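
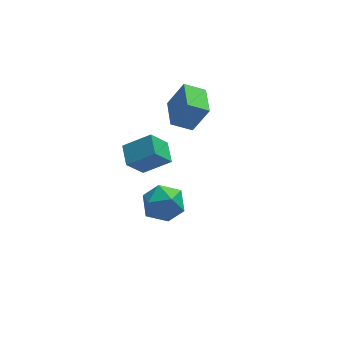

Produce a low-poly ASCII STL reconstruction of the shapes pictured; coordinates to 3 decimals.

solid 
facet normal -0.799 0.330 -0.503
outer loop
vertex -1.007 -3.159 -1.708
vertex -1.622 -4.06 -1.323
vertex -1.597 -3.076 -0.716
endloop
endfacet
facet normal -0.383 0.873 -0.301
outer loop
vertex -1.007 -3.159 -1.708
vertex -1.597 -3.076 -0.716
vertex -0.53 -2.635 -0.794
endloop
endfacet
facet normal 0.266 0.770 -0.580
outer loop
vertex -1.007 -3.159 -1.708
vertex -0.53 -2.635 -0.794
vertex 0.104 -3.347 -1.449
endloop
endfacet
facet normal 0.250 0.163 -0.954
outer loop
vertex -1.007 -3.159 -1.708
vertex 0.104 -3.347 -1.449
vertex -0.571 -4.228 -1.776
endloop
endfacet
facet normal -0.408 -0.109 -0.906
outer loop
vertex -1.007 -3.159 -1.708
vertex -0.571 -4.228 -1.776
vertex -1.622 -4.06 -1.323
endloop
endfacet
facet normal -0.323 0.853 0.410
outer loop
vertex -0.53 -2.635 -0.794
vertex -1.597 -3.076 -0.716
vertex -0.849 -3.212 0.156
endloop
endfacet
facet normal -0.996 -0.026 0.084
outer loop
vertex -1.597 -3.076 -0.716
vertex -1.622 -4.06 -1.323
vertex -1.524 -4.093 -0.171
endloop
endfacet
facet normal -0.363 -0.737 -0.570
outer loop
vertex -1.622 -4.06 -1.323
vertex -0.571 -4.228 -1.776
vertex -0.89 -4.805 -0.826
endloop
endfacet
facet normal 0.701 -0.297 -0.648
outer loop
vertex -0.571 -4.228 -1.776
vertex 0.104 -3.347 -1.449
vertex 0.177 -4.364 -0.904
endloop
endfacet
facet normal 0.727 0.686 -0.042
outer loop
vertex 0.104 -3.347 -1.449
vertex -0.53 -2.635 -0.794
vertex 0.202 -3.38 -0.297
endloop
endfacet
facet normal -0.250 -0.163 0.954
outer loop
vertex -0.413 -4.281 0.088
vertex -0.849 -3.212 0.156
vertex -1.524 -4.093 -0.171
endloop
endfacet
facet normal -0.266 -0.770 0.580
outer loop
vertex -0.413 -4.281 0.088
vertex -1.524 -4.093 -0.171
vertex -0.89 -4.805 -0.826
endloop
endfacet
facet normal 0.383 -0.873 0.301
outer loop
vertex -0.413 -4.281 0.088
vertex -0.89 -4.805 -0.826
vertex 0.177 -4.364 -0.904
endloop
endfacet
facet normal 0.799 -0.330 0.503
outer loop
vertex -0.413 -4.281 0.088
vertex 0.177 -4.364 -0.904
vertex 0.202 -3.38 -0.297
endloop
endfacet
facet normal 0.408 0.109 0.906
outer loop
vertex -0.413 -4.281 0.088
vertex 0.202 -3.38 -0.297
vertex -0.849 -3.212 0.156
endloop
endfacet
facet normal -0.701 0.297 0.648
outer loop
vertex -1.524 -4.093 -0.171
vertex -0.849 -3.212 0.156
vertex -1.597 -3.076 -0.716
endloop
endfacet
facet normal -0.727 -0.686 0.042
outer loop
vertex -0.89 -4.805 -0.826
vertex -1.524 -4.093 -0.171
vertex -1.622 -4.06 -1.323
endloop
endfacet
facet normal 0.323 -0.853 -0.410
outer loop
vertex 0.177 -4.364 -0.904
vertex -0.89 -4.805 -0.826
vertex -0.571 -4.228 -1.776
endloop
endfacet
facet normal 0.996 0.026 -0.084
outer loop
vertex 0.202 -3.38 -0.297
vertex 0.177 -4.364 -0.904
vertex 0.104 -3.347 -1.449
endloop
endfacet
facet normal 0.363 0.737 0.570
outer loop
vertex -0.849 -3.212 0.156
vertex 0.202 -3.38 -0.297
vertex -0.53 -2.635 -0.794
endloop
endfacet
facet normal -0.872 0.074 0.484
outer loop
vertex 1.41 1.652 1.19
vertex 1.543 3.377 1.167
vertex 0.569 1.697 -0.333
endloop
endfacet
facet normal -0.077 -0.997 0.013
outer loop
vertex 1.677 1.603 -0.947
vertex 1.41 1.652 1.19
vertex 0.569 1.697 -0.333
endloop
endfacet
facet normal -0.872 0.073 0.484
outer loop
vertex 0.569 1.697 -0.333
vertex 1.543 3.377 1.167
vertex 0.702 3.421 -0.355
endloop
endfacet
facet normal -0.483 0.026 -0.875
outer loop
vertex 0.702 3.421 -0.355
vertex 1.677 1.603 -0.947
vertex 0.569 1.697 -0.333
endloop
endfacet
facet normal 0.483 -0.026 0.875
outer loop
vertex 1.41 1.652 1.19
vertex 2.651 3.283 0.553
vertex 1.543 3.377 1.167
endloop
endfacet
facet normal -0.076 -0.997 0.013
outer loop
vertex 2.518 1.559 0.575
vertex 1.41 1.652 1.19
vertex 1.677 1.603 -0.947
endloop
endfacet
facet normal 0.483 -0.026 0.875
outer loop
vertex 2.518 1.559 0.575
vertex 2.651 3.283 0.553
vertex 1.41 1.652 1.19
endloop
endfacet
facet normal 0.077 0.997 -0.014
outer loop
vertex 1.543 3.377 1.167
vertex 2.651 3.283 0.553
vertex 0.702 3.421 -0.355
endloop
endfacet
facet normal -0.484 0.026 -0.875
outer loop
vertex 1.81 3.328 -0.97
vertex 1.677 1.603 -0.947
vertex 0.702 3.421 -0.355
endloop
endfacet
facet normal 0.077 0.997 -0.013
outer loop
vertex 0.702 3.421 -0.355
vertex 2.651 3.283 0.553
vertex 1.81 3.328 -0.97
endloop
endfacet
facet normal 0.872 -0.074 -0.484
outer loop
vertex 1.81 3.328 -0.97
vertex 2.518 1.559 0.575
vertex 1.677 1.603 -0.947
endloop
endfacet
facet normal 0.872 -0.073 -0.484
outer loop
vertex 2.651 3.283 0.553
vertex 2.518 1.559 0.575
vertex 1.81 3.328 -0.97
endloop
endfacet
facet normal -0.576 -0.215 0.789
outer loop
vertex -0.365 0.812 -1.735
vertex -0.37 2.038 -1.405
vertex -1.788 1.067 -2.704
endloop
endfacet
facet normal 0.004 -0.966 -0.260
outer loop
vertex -0.89 1.402 -3.935
vertex -0.365 0.812 -1.735
vertex -1.788 1.067 -2.704
endloop
endfacet
facet normal -0.576 -0.215 0.789
outer loop
vertex -1.788 1.067 -2.704
vertex -0.37 2.038 -1.405
vertex -1.793 2.293 -2.374
endloop
endfacet
facet normal -0.818 0.146 -0.557
outer loop
vertex -1.793 2.293 -2.374
vertex -0.89 1.402 -3.935
vertex -1.788 1.067 -2.704
endloop
endfacet
facet normal 0.818 -0.146 0.557
outer loop
vertex -0.365 0.812 -1.735
vertex 0.528 2.373 -2.636
vertex -0.37 2.038 -1.405
endloop
endfacet
facet normal 0.004 -0.966 -0.260
outer loop
vertex 0.533 1.147 -2.966
vertex -0.365 0.812 -1.735
vertex -0.89 1.402 -3.935
endloop
endfacet
facet normal 0.818 -0.146 0.557
outer loop
vertex 0.533 1.147 -2.966
vertex 0.528 2.373 -2.636
vertex -0.365 0.812 -1.735
endloop
endfacet
facet normal -0.004 0.966 0.260
outer loop
vertex -0.37 2.038 -1.405
vertex 0.528 2.373 -2.636
vertex -1.793 2.293 -2.374
endloop
endfacet
facet normal -0.818 0.146 -0.557
outer loop
vertex -0.895 2.628 -3.605
vertex -0.89 1.402 -3.935
vertex -1.793 2.293 -2.374
endloop
endfacet
facet normal -0.004 0.966 0.260
outer loop
vertex -1.793 2.293 -2.374
vertex 0.528 2.373 -2.636
vertex -0.895 2.628 -3.605
endloop
endfacet
facet normal 0.576 0.215 -0.789
outer loop
vertex -0.895 2.628 -3.605
vertex 0.533 1.147 -2.966
vertex -0.89 1.402 -3.935
endloop
endfacet
facet normal 0.576 0.215 -0.789
outer loop
vertex 0.528 2.373 -2.636
vertex 0.533 1.147 -2.966
vertex -0.895 2.628 -3.605
endloop
endfacet

endsolid


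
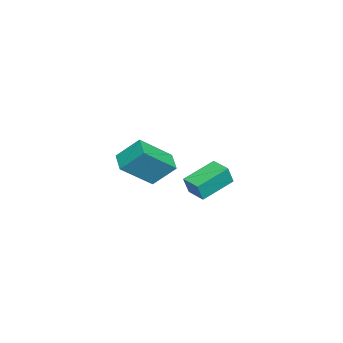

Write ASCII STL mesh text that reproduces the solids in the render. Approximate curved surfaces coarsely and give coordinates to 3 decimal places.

solid 
facet normal -0.629 -0.776 0.054
outer loop
vertex -3.256 -0.987 -0.64
vertex -4.319 -0.088 -0.11
vertex -3.515 -0.832 -1.423
endloop
endfacet
facet normal 0.714 -0.603 -0.356
outer loop
vertex -2.981 -0.172 -1.47
vertex -3.256 -0.987 -0.64
vertex -3.515 -0.832 -1.423
endloop
endfacet
facet normal -0.628 -0.776 0.055
outer loop
vertex -3.515 -0.832 -1.423
vertex -4.319 -0.088 -0.11
vertex -4.579 0.067 -0.894
endloop
endfacet
facet normal -0.309 0.183 -0.933
outer loop
vertex -4.579 0.067 -0.894
vertex -2.981 -0.172 -1.47
vertex -3.515 -0.832 -1.423
endloop
endfacet
facet normal 0.310 -0.184 0.933
outer loop
vertex -3.256 -0.987 -0.64
vertex -3.785 0.572 -0.157
vertex -4.319 -0.088 -0.11
endloop
endfacet
facet normal 0.714 -0.603 -0.356
outer loop
vertex -2.721 -0.327 -0.686
vertex -3.256 -0.987 -0.64
vertex -2.981 -0.172 -1.47
endloop
endfacet
facet normal 0.308 -0.185 0.933
outer loop
vertex -2.721 -0.327 -0.686
vertex -3.785 0.572 -0.157
vertex -3.256 -0.987 -0.64
endloop
endfacet
facet normal -0.714 0.603 0.356
outer loop
vertex -4.319 -0.088 -0.11
vertex -3.785 0.572 -0.157
vertex -4.579 0.067 -0.894
endloop
endfacet
facet normal -0.309 0.185 -0.933
outer loop
vertex -4.044 0.727 -0.94
vertex -2.981 -0.172 -1.47
vertex -4.579 0.067 -0.894
endloop
endfacet
facet normal -0.714 0.603 0.356
outer loop
vertex -4.579 0.067 -0.894
vertex -3.785 0.572 -0.157
vertex -4.044 0.727 -0.94
endloop
endfacet
facet normal 0.629 0.776 -0.055
outer loop
vertex -4.044 0.727 -0.94
vertex -2.721 -0.327 -0.686
vertex -2.981 -0.172 -1.47
endloop
endfacet
facet normal 0.629 0.776 -0.054
outer loop
vertex -3.785 0.572 -0.157
vertex -2.721 -0.327 -0.686
vertex -4.044 0.727 -0.94
endloop
endfacet
facet normal -0.506 0.580 -0.638
outer loop
vertex -0.258 -0.655 2.108
vertex 0.463 -0.309 1.851
vertex -0.158 -1.477 1.282
endloop
endfacet
facet normal -0.858 -0.412 0.306
outer loop
vertex 0.657 -2.411 2.309
vertex -0.258 -0.655 2.108
vertex -0.158 -1.477 1.282
endloop
endfacet
facet normal -0.507 0.580 -0.638
outer loop
vertex -0.158 -1.477 1.282
vertex 0.463 -0.309 1.851
vertex 0.563 -1.131 1.024
endloop
endfacet
facet normal 0.085 -0.703 -0.706
outer loop
vertex 0.563 -1.131 1.024
vertex 0.657 -2.411 2.309
vertex -0.158 -1.477 1.282
endloop
endfacet
facet normal -0.085 0.703 0.707
outer loop
vertex -0.258 -0.655 2.108
vertex 1.278 -1.243 2.878
vertex 0.463 -0.309 1.851
endloop
endfacet
facet normal -0.858 -0.412 0.306
outer loop
vertex 0.557 -1.589 3.136
vertex -0.258 -0.655 2.108
vertex 0.657 -2.411 2.309
endloop
endfacet
facet normal -0.085 0.703 0.706
outer loop
vertex 0.557 -1.589 3.136
vertex 1.278 -1.243 2.878
vertex -0.258 -0.655 2.108
endloop
endfacet
facet normal 0.858 0.412 -0.306
outer loop
vertex 0.463 -0.309 1.851
vertex 1.278 -1.243 2.878
vertex 0.563 -1.131 1.024
endloop
endfacet
facet normal 0.085 -0.703 -0.706
outer loop
vertex 1.378 -2.065 2.052
vertex 0.657 -2.411 2.309
vertex 0.563 -1.131 1.024
endloop
endfacet
facet normal 0.858 0.412 -0.306
outer loop
vertex 0.563 -1.131 1.024
vertex 1.278 -1.243 2.878
vertex 1.378 -2.065 2.052
endloop
endfacet
facet normal 0.506 -0.580 0.638
outer loop
vertex 1.378 -2.065 2.052
vertex 0.557 -1.589 3.136
vertex 0.657 -2.411 2.309
endloop
endfacet
facet normal 0.507 -0.580 0.638
outer loop
vertex 1.278 -1.243 2.878
vertex 0.557 -1.589 3.136
vertex 1.378 -2.065 2.052
endloop
endfacet

endsolid


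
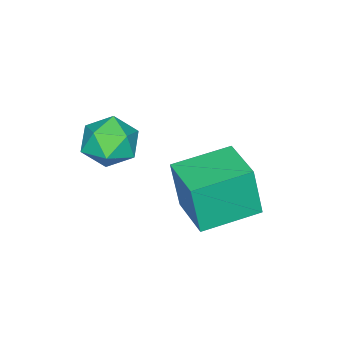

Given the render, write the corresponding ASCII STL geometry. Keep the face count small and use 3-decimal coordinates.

solid 
facet normal -0.573 -0.812 -0.109
outer loop
vertex -1.482 2.412 -0.537
vertex -3.086 3.511 -0.291
vertex -1.557 2.705 -2.332
endloop
endfacet
facet normal 0.818 -0.561 -0.126
outer loop
vertex -0.594 4.069 -2.149
vertex -1.482 2.412 -0.537
vertex -1.557 2.705 -2.332
endloop
endfacet
facet normal -0.573 -0.812 -0.109
outer loop
vertex -1.557 2.705 -2.332
vertex -3.086 3.511 -0.291
vertex -3.161 3.804 -2.085
endloop
endfacet
facet normal -0.041 0.161 -0.986
outer loop
vertex -3.161 3.804 -2.085
vertex -0.594 4.069 -2.149
vertex -1.557 2.705 -2.332
endloop
endfacet
facet normal 0.041 -0.161 0.986
outer loop
vertex -1.482 2.412 -0.537
vertex -2.123 4.875 -0.108
vertex -3.086 3.511 -0.291
endloop
endfacet
facet normal 0.818 -0.561 -0.126
outer loop
vertex -0.519 3.776 -0.355
vertex -1.482 2.412 -0.537
vertex -0.594 4.069 -2.149
endloop
endfacet
facet normal 0.042 -0.161 0.986
outer loop
vertex -0.519 3.776 -0.355
vertex -2.123 4.875 -0.108
vertex -1.482 2.412 -0.537
endloop
endfacet
facet normal -0.818 0.561 0.126
outer loop
vertex -3.086 3.511 -0.291
vertex -2.123 4.875 -0.108
vertex -3.161 3.804 -2.085
endloop
endfacet
facet normal -0.041 0.161 -0.986
outer loop
vertex -2.198 5.168 -1.903
vertex -0.594 4.069 -2.149
vertex -3.161 3.804 -2.085
endloop
endfacet
facet normal -0.818 0.561 0.126
outer loop
vertex -3.161 3.804 -2.085
vertex -2.123 4.875 -0.108
vertex -2.198 5.168 -1.903
endloop
endfacet
facet normal 0.573 0.812 0.109
outer loop
vertex -2.198 5.168 -1.903
vertex -0.519 3.776 -0.355
vertex -0.594 4.069 -2.149
endloop
endfacet
facet normal 0.573 0.812 0.109
outer loop
vertex -2.123 4.875 -0.108
vertex -0.519 3.776 -0.355
vertex -2.198 5.168 -1.903
endloop
endfacet
facet normal -0.963 0.083 -0.255
outer loop
vertex -0.8 1.315 0.112
vertex -1.037 0.704 0.809
vertex -1.003 1.643 0.987
endloop
endfacet
facet normal -0.608 0.686 -0.398
outer loop
vertex -0.8 1.315 0.112
vertex -1.003 1.643 0.987
vertex -0.268 2.01 0.497
endloop
endfacet
facet normal -0.077 0.527 -0.846
outer loop
vertex -0.8 1.315 0.112
vertex -0.268 2.01 0.497
vertex 0.152 1.298 0.015
endloop
endfacet
facet normal -0.103 -0.173 -0.979
outer loop
vertex -0.8 1.315 0.112
vertex 0.152 1.298 0.015
vertex -0.324 0.49 0.208
endloop
endfacet
facet normal -0.651 -0.447 -0.613
outer loop
vertex -0.8 1.315 0.112
vertex -0.324 0.49 0.208
vertex -1.037 0.704 0.809
endloop
endfacet
facet normal -0.321 0.923 0.209
outer loop
vertex -0.268 2.01 0.497
vertex -1.003 1.643 0.987
vertex -0.176 1.83 1.432
endloop
endfacet
facet normal -0.895 -0.051 0.442
outer loop
vertex -1.003 1.643 0.987
vertex -1.037 0.704 0.809
vertex -0.652 1.022 1.625
endloop
endfacet
facet normal -0.389 -0.911 -0.137
outer loop
vertex -1.037 0.704 0.809
vertex -0.324 0.49 0.208
vertex -0.232 0.31 1.143
endloop
endfacet
facet normal 0.498 -0.468 -0.730
outer loop
vertex -0.324 0.49 0.208
vertex 0.152 1.298 0.015
vertex 0.503 0.677 0.653
endloop
endfacet
facet normal 0.540 0.667 -0.514
outer loop
vertex 0.152 1.298 0.015
vertex -0.268 2.01 0.497
vertex 0.537 1.616 0.831
endloop
endfacet
facet normal 0.103 0.173 0.979
outer loop
vertex 0.3 1.005 1.528
vertex -0.176 1.83 1.432
vertex -0.652 1.022 1.625
endloop
endfacet
facet normal 0.077 -0.527 0.846
outer loop
vertex 0.3 1.005 1.528
vertex -0.652 1.022 1.625
vertex -0.232 0.31 1.143
endloop
endfacet
facet normal 0.608 -0.686 0.398
outer loop
vertex 0.3 1.005 1.528
vertex -0.232 0.31 1.143
vertex 0.503 0.677 0.653
endloop
endfacet
facet normal 0.963 -0.083 0.255
outer loop
vertex 0.3 1.005 1.528
vertex 0.503 0.677 0.653
vertex 0.537 1.616 0.831
endloop
endfacet
facet normal 0.651 0.447 0.613
outer loop
vertex 0.3 1.005 1.528
vertex 0.537 1.616 0.831
vertex -0.176 1.83 1.432
endloop
endfacet
facet normal -0.498 0.468 0.730
outer loop
vertex -0.652 1.022 1.625
vertex -0.176 1.83 1.432
vertex -1.003 1.643 0.987
endloop
endfacet
facet normal -0.540 -0.667 0.514
outer loop
vertex -0.232 0.31 1.143
vertex -0.652 1.022 1.625
vertex -1.037 0.704 0.809
endloop
endfacet
facet normal 0.321 -0.923 -0.209
outer loop
vertex 0.503 0.677 0.653
vertex -0.232 0.31 1.143
vertex -0.324 0.49 0.208
endloop
endfacet
facet normal 0.895 0.051 -0.442
outer loop
vertex 0.537 1.616 0.831
vertex 0.503 0.677 0.653
vertex 0.152 1.298 0.015
endloop
endfacet
facet normal 0.389 0.911 0.137
outer loop
vertex -0.176 1.83 1.432
vertex 0.537 1.616 0.831
vertex -0.268 2.01 0.497
endloop
endfacet

endsolid


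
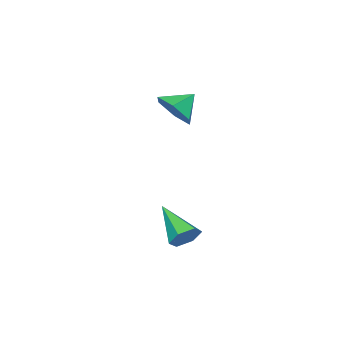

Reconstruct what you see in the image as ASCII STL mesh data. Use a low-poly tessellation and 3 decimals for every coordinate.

solid 
facet normal 0.290 0.839 -0.460
outer loop
vertex 2.671 1.39 0.323
vertex 2.136 1.322 -0.139
vertex 2.041 1.685 0.464
endloop
endfacet
facet normal 0.252 0.076 0.965
outer loop
vertex 2.671 1.39 0.323
vertex 2.041 1.685 0.464
vertex 1.584 -0.282 0.739
endloop
endfacet
facet normal 0.289 0.840 -0.460
outer loop
vertex 2.041 1.685 0.464
vertex 2.136 1.322 -0.139
vertex 1.506 1.616 0.002
endloop
endfacet
facet normal -0.651 0.251 0.716
outer loop
vertex 2.041 1.685 0.464
vertex 1.506 1.616 0.002
vertex 1.584 -0.282 0.739
endloop
endfacet
facet normal 0.289 0.840 -0.459
outer loop
vertex 1.506 1.616 0.002
vertex 2.136 1.322 -0.139
vertex 1.601 1.254 -0.601
endloop
endfacet
facet normal -0.991 -0.082 -0.107
outer loop
vertex 1.506 1.616 0.002
vertex 1.601 1.254 -0.601
vertex 1.584 -0.282 0.739
endloop
endfacet
facet normal 0.290 0.840 -0.459
outer loop
vertex 1.601 1.254 -0.601
vertex 2.136 1.322 -0.139
vertex 2.232 0.959 -0.742
endloop
endfacet
facet normal -0.429 -0.591 -0.683
outer loop
vertex 1.601 1.254 -0.601
vertex 2.232 0.959 -0.742
vertex 1.584 -0.282 0.739
endloop
endfacet
facet normal 0.290 0.840 -0.459
outer loop
vertex 2.232 0.959 -0.742
vertex 2.136 1.322 -0.139
vertex 2.767 1.027 -0.28
endloop
endfacet
facet normal 0.473 -0.766 -0.435
outer loop
vertex 2.232 0.959 -0.742
vertex 2.767 1.027 -0.28
vertex 1.584 -0.282 0.739
endloop
endfacet
facet normal 0.290 0.840 -0.459
outer loop
vertex 2.767 1.027 -0.28
vertex 2.136 1.322 -0.139
vertex 2.671 1.39 0.323
endloop
endfacet
facet normal 0.813 -0.432 0.390
outer loop
vertex 2.767 1.027 -0.28
vertex 2.671 1.39 0.323
vertex 1.584 -0.282 0.739
endloop
endfacet
facet normal 0.798 -0.240 -0.553
outer loop
vertex -2.246 -2.859 3.871
vertex -2.855 -3.309 3.187
vertex -2.624 -2.32 3.092
endloop
endfacet
facet normal -0.076 0.802 0.592
outer loop
vertex -2.246 -2.859 3.871
vertex -2.624 -2.32 3.092
vertex -3.845 -3.011 3.873
endloop
endfacet
facet normal 0.798 -0.239 -0.553
outer loop
vertex -2.624 -2.32 3.092
vertex -2.855 -3.309 3.187
vertex -3.233 -2.769 2.408
endloop
endfacet
facet normal -0.530 0.844 -0.082
outer loop
vertex -2.624 -2.32 3.092
vertex -3.233 -2.769 2.408
vertex -3.845 -3.011 3.873
endloop
endfacet
facet normal 0.798 -0.239 -0.553
outer loop
vertex -3.233 -2.769 2.408
vertex -2.855 -3.309 3.187
vertex -3.464 -3.758 2.503
endloop
endfacet
facet normal -0.918 0.180 -0.354
outer loop
vertex -3.233 -2.769 2.408
vertex -3.464 -3.758 2.503
vertex -3.845 -3.011 3.873
endloop
endfacet
facet normal 0.798 -0.239 -0.553
outer loop
vertex -3.464 -3.758 2.503
vertex -2.855 -3.309 3.187
vertex -3.086 -4.298 3.282
endloop
endfacet
facet normal -0.850 -0.524 0.049
outer loop
vertex -3.464 -3.758 2.503
vertex -3.086 -4.298 3.282
vertex -3.845 -3.011 3.873
endloop
endfacet
facet normal 0.799 -0.240 -0.552
outer loop
vertex -3.086 -4.298 3.282
vertex -2.855 -3.309 3.187
vertex -2.478 -3.848 3.966
endloop
endfacet
facet normal -0.396 -0.566 0.724
outer loop
vertex -3.086 -4.298 3.282
vertex -2.478 -3.848 3.966
vertex -3.845 -3.011 3.873
endloop
endfacet
facet normal 0.798 -0.240 -0.553
outer loop
vertex -2.478 -3.848 3.966
vertex -2.855 -3.309 3.187
vertex -2.246 -2.859 3.871
endloop
endfacet
facet normal -0.008 0.097 0.995
outer loop
vertex -2.478 -3.848 3.966
vertex -2.246 -2.859 3.871
vertex -3.845 -3.011 3.873
endloop
endfacet

endsolid


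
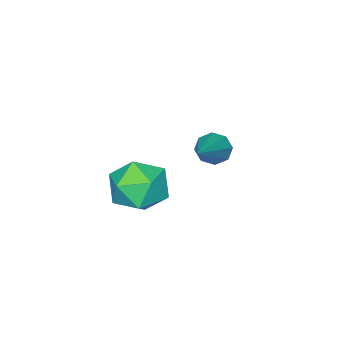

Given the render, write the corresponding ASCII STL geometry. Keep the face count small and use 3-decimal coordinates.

solid 
facet normal -0.239 0.350 0.906
outer loop
vertex 2.494 -3.091 0.085
vertex 1.588 -3.444 -0.018
vertex 2.287 -3.999 0.381
endloop
endfacet
facet normal 0.453 0.181 0.873
outer loop
vertex 2.494 -3.091 0.085
vertex 2.287 -3.999 0.381
vertex 3.124 -3.818 -0.091
endloop
endfacet
facet normal 0.749 0.564 0.348
outer loop
vertex 2.494 -3.091 0.085
vertex 3.124 -3.818 -0.091
vertex 2.942 -3.15 -0.783
endloop
endfacet
facet normal 0.238 0.970 0.057
outer loop
vertex 2.494 -3.091 0.085
vertex 2.942 -3.15 -0.783
vertex 1.993 -2.92 -0.737
endloop
endfacet
facet normal -0.372 0.837 0.401
outer loop
vertex 2.494 -3.091 0.085
vertex 1.993 -2.92 -0.737
vertex 1.588 -3.444 -0.018
endloop
endfacet
facet normal 0.504 -0.509 0.698
outer loop
vertex 3.124 -3.818 -0.091
vertex 2.287 -3.999 0.381
vertex 2.607 -4.62 -0.303
endloop
endfacet
facet normal -0.616 -0.235 0.752
outer loop
vertex 2.287 -3.999 0.381
vertex 1.588 -3.444 -0.018
vertex 1.658 -4.39 -0.257
endloop
endfacet
facet normal -0.831 0.553 -0.065
outer loop
vertex 1.588 -3.444 -0.018
vertex 1.993 -2.92 -0.737
vertex 1.476 -3.722 -0.949
endloop
endfacet
facet normal 0.156 0.766 -0.623
outer loop
vertex 1.993 -2.92 -0.737
vertex 2.942 -3.15 -0.783
vertex 2.313 -3.541 -1.421
endloop
endfacet
facet normal 0.982 0.111 -0.151
outer loop
vertex 2.942 -3.15 -0.783
vertex 3.124 -3.818 -0.091
vertex 3.012 -4.096 -1.022
endloop
endfacet
facet normal -0.238 -0.970 -0.057
outer loop
vertex 2.106 -4.449 -1.125
vertex 2.607 -4.62 -0.303
vertex 1.658 -4.39 -0.257
endloop
endfacet
facet normal -0.749 -0.564 -0.348
outer loop
vertex 2.106 -4.449 -1.125
vertex 1.658 -4.39 -0.257
vertex 1.476 -3.722 -0.949
endloop
endfacet
facet normal -0.453 -0.181 -0.873
outer loop
vertex 2.106 -4.449 -1.125
vertex 1.476 -3.722 -0.949
vertex 2.313 -3.541 -1.421
endloop
endfacet
facet normal 0.239 -0.350 -0.906
outer loop
vertex 2.106 -4.449 -1.125
vertex 2.313 -3.541 -1.421
vertex 3.012 -4.096 -1.022
endloop
endfacet
facet normal 0.372 -0.837 -0.401
outer loop
vertex 2.106 -4.449 -1.125
vertex 3.012 -4.096 -1.022
vertex 2.607 -4.62 -0.303
endloop
endfacet
facet normal -0.156 -0.766 0.623
outer loop
vertex 1.658 -4.39 -0.257
vertex 2.607 -4.62 -0.303
vertex 2.287 -3.999 0.381
endloop
endfacet
facet normal -0.982 -0.111 0.151
outer loop
vertex 1.476 -3.722 -0.949
vertex 1.658 -4.39 -0.257
vertex 1.588 -3.444 -0.018
endloop
endfacet
facet normal -0.504 0.509 -0.698
outer loop
vertex 2.313 -3.541 -1.421
vertex 1.476 -3.722 -0.949
vertex 1.993 -2.92 -0.737
endloop
endfacet
facet normal 0.616 0.235 -0.752
outer loop
vertex 3.012 -4.096 -1.022
vertex 2.313 -3.541 -1.421
vertex 2.942 -3.15 -0.783
endloop
endfacet
facet normal 0.831 -0.553 0.065
outer loop
vertex 2.607 -4.62 -0.303
vertex 3.012 -4.096 -1.022
vertex 3.124 -3.818 -0.091
endloop
endfacet
facet normal -0.763 -0.391 -0.515
outer loop
vertex -0.894 -4.342 -1.533
vertex -1.26 -4.181 -1.113
vertex -1.058 -3.935 -1.599
endloop
endfacet
facet normal 0.699 0.169 -0.695
outer loop
vertex -0.894 -4.342 -1.533
vertex -1.058 -3.935 -1.599
vertex 0.38 -3.339 -0.007
endloop
endfacet
facet normal -0.762 -0.392 -0.515
outer loop
vertex -1.058 -3.935 -1.599
vertex -1.26 -4.181 -1.113
vertex -1.341 -3.672 -1.38
endloop
endfacet
facet normal 0.293 0.778 -0.556
outer loop
vertex -1.058 -3.935 -1.599
vertex -1.341 -3.672 -1.38
vertex 0.38 -3.339 -0.007
endloop
endfacet
facet normal -0.764 -0.391 -0.514
outer loop
vertex -1.341 -3.672 -1.38
vertex -1.26 -4.181 -1.113
vertex -1.576 -3.706 -1.005
endloop
endfacet
facet normal -0.174 0.984 -0.020
outer loop
vertex -1.341 -3.672 -1.38
vertex -1.576 -3.706 -1.005
vertex 0.38 -3.339 -0.007
endloop
endfacet
facet normal -0.763 -0.390 -0.515
outer loop
vertex -1.576 -3.706 -1.005
vertex -1.26 -4.181 -1.113
vertex -1.626 -4.019 -0.694
endloop
endfacet
facet normal -0.434 0.669 0.604
outer loop
vertex -1.576 -3.706 -1.005
vertex -1.626 -4.019 -0.694
vertex 0.38 -3.339 -0.007
endloop
endfacet
facet normal -0.763 -0.391 -0.515
outer loop
vertex -1.626 -4.019 -0.694
vertex -1.26 -4.181 -1.113
vertex -1.462 -4.426 -0.628
endloop
endfacet
facet normal -0.330 0.020 0.944
outer loop
vertex -1.626 -4.019 -0.694
vertex -1.462 -4.426 -0.628
vertex 0.38 -3.339 -0.007
endloop
endfacet
facet normal -0.762 -0.391 -0.515
outer loop
vertex -1.462 -4.426 -0.628
vertex -1.26 -4.181 -1.113
vertex -1.179 -4.689 -0.847
endloop
endfacet
facet normal 0.076 -0.589 0.805
outer loop
vertex -1.462 -4.426 -0.628
vertex -1.179 -4.689 -0.847
vertex 0.38 -3.339 -0.007
endloop
endfacet
facet normal -0.764 -0.391 -0.514
outer loop
vertex -1.179 -4.689 -0.847
vertex -1.26 -4.181 -1.113
vertex -0.944 -4.655 -1.222
endloop
endfacet
facet normal 0.544 -0.795 0.269
outer loop
vertex -1.179 -4.689 -0.847
vertex -0.944 -4.655 -1.222
vertex 0.38 -3.339 -0.007
endloop
endfacet
facet normal -0.763 -0.390 -0.515
outer loop
vertex -0.944 -4.655 -1.222
vertex -1.26 -4.181 -1.113
vertex -0.894 -4.342 -1.533
endloop
endfacet
facet normal 0.802 -0.480 -0.354
outer loop
vertex -0.944 -4.655 -1.222
vertex -0.894 -4.342 -1.533
vertex 0.38 -3.339 -0.007
endloop
endfacet

endsolid


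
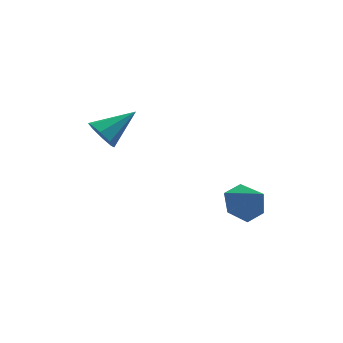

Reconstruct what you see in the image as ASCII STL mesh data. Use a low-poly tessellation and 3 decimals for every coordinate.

solid 
facet normal -0.801 -0.336 -0.495
outer loop
vertex -2.044 3.448 2.14
vertex -2.391 3.371 2.754
vertex -2.318 3.895 2.28
endloop
endfacet
facet normal 0.601 0.550 -0.580
outer loop
vertex -2.044 3.448 2.14
vertex -2.318 3.895 2.28
vertex -1.109 3.909 3.546
endloop
endfacet
facet normal -0.802 -0.336 -0.495
outer loop
vertex -2.318 3.895 2.28
vertex -2.391 3.371 2.754
vertex -2.635 4.036 2.698
endloop
endfacet
facet normal 0.184 0.965 -0.186
outer loop
vertex -2.318 3.895 2.28
vertex -2.635 4.036 2.698
vertex -1.109 3.909 3.546
endloop
endfacet
facet normal -0.802 -0.336 -0.495
outer loop
vertex -2.635 4.036 2.698
vertex -2.391 3.371 2.754
vertex -2.809 3.787 3.149
endloop
endfacet
facet normal -0.164 0.889 0.428
outer loop
vertex -2.635 4.036 2.698
vertex -2.809 3.787 3.149
vertex -1.109 3.909 3.546
endloop
endfacet
facet normal -0.802 -0.335 -0.495
outer loop
vertex -2.809 3.787 3.149
vertex -2.391 3.371 2.754
vertex -2.739 3.295 3.369
endloop
endfacet
facet normal -0.236 0.368 0.899
outer loop
vertex -2.809 3.787 3.149
vertex -2.739 3.295 3.369
vertex -1.109 3.909 3.546
endloop
endfacet
facet normal -0.801 -0.337 -0.495
outer loop
vertex -2.739 3.295 3.369
vertex -2.391 3.371 2.754
vertex -2.464 2.848 3.228
endloop
endfacet
facet normal 0.008 -0.296 0.955
outer loop
vertex -2.739 3.295 3.369
vertex -2.464 2.848 3.228
vertex -1.109 3.909 3.546
endloop
endfacet
facet normal -0.802 -0.336 -0.494
outer loop
vertex -2.464 2.848 3.228
vertex -2.391 3.371 2.754
vertex -2.147 2.707 2.81
endloop
endfacet
facet normal 0.424 -0.710 0.561
outer loop
vertex -2.464 2.848 3.228
vertex -2.147 2.707 2.81
vertex -1.109 3.909 3.546
endloop
endfacet
facet normal -0.802 -0.336 -0.494
outer loop
vertex -2.147 2.707 2.81
vertex -2.391 3.371 2.754
vertex -1.973 2.955 2.359
endloop
endfacet
facet normal 0.771 -0.635 -0.051
outer loop
vertex -2.147 2.707 2.81
vertex -1.973 2.955 2.359
vertex -1.109 3.909 3.546
endloop
endfacet
facet normal -0.802 -0.335 -0.495
outer loop
vertex -1.973 2.955 2.359
vertex -2.391 3.371 2.754
vertex -2.044 3.448 2.14
endloop
endfacet
facet normal 0.844 -0.112 -0.525
outer loop
vertex -1.973 2.955 2.359
vertex -2.044 3.448 2.14
vertex -1.109 3.909 3.546
endloop
endfacet
facet normal -0.414 0.573 -0.707
outer loop
vertex 3.004 1.646 0.385
vertex 2.347 1.109 0.334
vertex 2.321 1.761 0.878
endloop
endfacet
facet normal 0.576 0.426 0.698
outer loop
vertex 3.004 1.646 0.385
vertex 2.321 1.761 0.878
vertex 2.893 0.351 1.266
endloop
endfacet
facet normal -0.413 0.574 -0.707
outer loop
vertex 2.321 1.761 0.878
vertex 2.347 1.109 0.334
vertex 1.664 1.224 0.826
endloop
endfacet
facet normal -0.219 0.175 0.960
outer loop
vertex 2.321 1.761 0.878
vertex 1.664 1.224 0.826
vertex 2.893 0.351 1.266
endloop
endfacet
facet normal -0.413 0.574 -0.707
outer loop
vertex 1.664 1.224 0.826
vertex 2.347 1.109 0.334
vertex 1.69 0.572 0.282
endloop
endfacet
facet normal -0.593 -0.530 0.606
outer loop
vertex 1.664 1.224 0.826
vertex 1.69 0.572 0.282
vertex 2.893 0.351 1.266
endloop
endfacet
facet normal -0.413 0.574 -0.707
outer loop
vertex 1.69 0.572 0.282
vertex 2.347 1.109 0.334
vertex 2.373 0.457 -0.211
endloop
endfacet
facet normal -0.173 -0.985 -0.010
outer loop
vertex 1.69 0.572 0.282
vertex 2.373 0.457 -0.211
vertex 2.893 0.351 1.266
endloop
endfacet
facet normal -0.413 0.574 -0.707
outer loop
vertex 2.373 0.457 -0.211
vertex 2.347 1.109 0.334
vertex 3.03 0.994 -0.159
endloop
endfacet
facet normal 0.622 -0.735 -0.272
outer loop
vertex 2.373 0.457 -0.211
vertex 3.03 0.994 -0.159
vertex 2.893 0.351 1.266
endloop
endfacet
facet normal -0.414 0.573 -0.707
outer loop
vertex 3.03 0.994 -0.159
vertex 2.347 1.109 0.334
vertex 3.004 1.646 0.385
endloop
endfacet
facet normal 0.996 -0.029 0.083
outer loop
vertex 3.03 0.994 -0.159
vertex 3.004 1.646 0.385
vertex 2.893 0.351 1.266
endloop
endfacet

endsolid


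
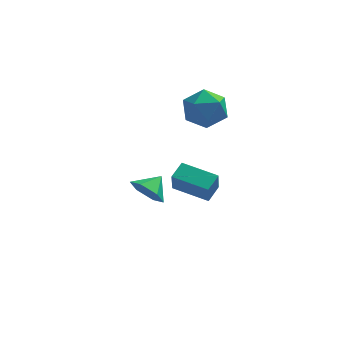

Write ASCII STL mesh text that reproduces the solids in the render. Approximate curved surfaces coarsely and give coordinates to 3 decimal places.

solid 
facet normal -0.551 -0.669 -0.500
outer loop
vertex -2.074 2.241 -4.26
vertex -2.869 2.552 -3.8
vertex -2.603 2.96 -4.639
endloop
endfacet
facet normal 0.835 0.439 -0.333
outer loop
vertex -2.074 2.241 -4.26
vertex -2.603 2.96 -4.639
vertex -2.231 3.328 -3.22
endloop
endfacet
facet normal -0.551 -0.669 -0.500
outer loop
vertex -2.603 2.96 -4.639
vertex -2.869 2.552 -3.8
vertex -3.399 3.272 -4.179
endloop
endfacet
facet normal 0.197 0.935 -0.294
outer loop
vertex -2.603 2.96 -4.639
vertex -3.399 3.272 -4.179
vertex -2.231 3.328 -3.22
endloop
endfacet
facet normal -0.550 -0.668 -0.500
outer loop
vertex -3.399 3.272 -4.179
vertex -2.869 2.552 -3.8
vertex -3.665 2.863 -3.34
endloop
endfacet
facet normal -0.316 0.888 0.333
outer loop
vertex -3.399 3.272 -4.179
vertex -3.665 2.863 -3.34
vertex -2.231 3.328 -3.22
endloop
endfacet
facet normal -0.550 -0.669 -0.500
outer loop
vertex -3.665 2.863 -3.34
vertex -2.869 2.552 -3.8
vertex -3.136 2.144 -2.961
endloop
endfacet
facet normal -0.189 0.346 0.919
outer loop
vertex -3.665 2.863 -3.34
vertex -3.136 2.144 -2.961
vertex -2.231 3.328 -3.22
endloop
endfacet
facet normal -0.550 -0.669 -0.500
outer loop
vertex -3.136 2.144 -2.961
vertex -2.869 2.552 -3.8
vertex -2.34 1.833 -3.421
endloop
endfacet
facet normal 0.450 -0.151 0.880
outer loop
vertex -3.136 2.144 -2.961
vertex -2.34 1.833 -3.421
vertex -2.231 3.328 -3.22
endloop
endfacet
facet normal -0.551 -0.669 -0.500
outer loop
vertex -2.34 1.833 -3.421
vertex -2.869 2.552 -3.8
vertex -2.074 2.241 -4.26
endloop
endfacet
facet normal 0.962 -0.104 0.254
outer loop
vertex -2.34 1.833 -3.421
vertex -2.074 2.241 -4.26
vertex -2.231 3.328 -3.22
endloop
endfacet
facet normal -0.907 0.388 0.163
outer loop
vertex -1.515 -1.235 0.044
vertex -1.107 -0.429 0.397
vertex -1.508 -0.76 -1.047
endloop
endfacet
facet normal -0.421 -0.831 -0.364
outer loop
vertex 0.107 -1.451 -1.337
vertex -1.515 -1.235 0.044
vertex -1.508 -0.76 -1.047
endloop
endfacet
facet normal -0.907 0.388 0.163
outer loop
vertex -1.508 -0.76 -1.047
vertex -1.107 -0.429 0.397
vertex -1.1 0.046 -0.694
endloop
endfacet
facet normal 0.006 0.399 -0.917
outer loop
vertex -1.1 0.046 -0.694
vertex 0.107 -1.451 -1.337
vertex -1.508 -0.76 -1.047
endloop
endfacet
facet normal -0.006 -0.399 0.917
outer loop
vertex -1.515 -1.235 0.044
vertex 0.508 -1.12 0.107
vertex -1.107 -0.429 0.397
endloop
endfacet
facet normal -0.421 -0.831 -0.364
outer loop
vertex 0.1 -1.926 -0.246
vertex -1.515 -1.235 0.044
vertex 0.107 -1.451 -1.337
endloop
endfacet
facet normal -0.006 -0.399 0.917
outer loop
vertex 0.1 -1.926 -0.246
vertex 0.508 -1.12 0.107
vertex -1.515 -1.235 0.044
endloop
endfacet
facet normal 0.421 0.831 0.364
outer loop
vertex -1.107 -0.429 0.397
vertex 0.508 -1.12 0.107
vertex -1.1 0.046 -0.694
endloop
endfacet
facet normal 0.006 0.399 -0.917
outer loop
vertex 0.515 -0.645 -0.984
vertex 0.107 -1.451 -1.337
vertex -1.1 0.046 -0.694
endloop
endfacet
facet normal 0.421 0.831 0.364
outer loop
vertex -1.1 0.046 -0.694
vertex 0.508 -1.12 0.107
vertex 0.515 -0.645 -0.984
endloop
endfacet
facet normal 0.907 -0.388 -0.163
outer loop
vertex 0.515 -0.645 -0.984
vertex 0.1 -1.926 -0.246
vertex 0.107 -1.451 -1.337
endloop
endfacet
facet normal 0.907 -0.388 -0.163
outer loop
vertex 0.508 -1.12 0.107
vertex 0.1 -1.926 -0.246
vertex 0.515 -0.645 -0.984
endloop
endfacet
facet normal -0.953 0.064 -0.297
outer loop
vertex -0.879 3.324 1.049
vertex -1.068 2.233 1.42
vertex -1.234 3.133 2.145
endloop
endfacet
facet normal -0.702 0.704 -0.105
outer loop
vertex -0.879 3.324 1.049
vertex -1.234 3.133 2.145
vertex -0.405 3.927 1.929
endloop
endfacet
facet normal -0.133 0.849 -0.511
outer loop
vertex -0.879 3.324 1.049
vertex -0.405 3.927 1.929
vertex 0.272 3.517 1.071
endloop
endfacet
facet normal -0.032 0.300 -0.953
outer loop
vertex -0.879 3.324 1.049
vertex 0.272 3.517 1.071
vertex -0.138 2.471 0.756
endloop
endfacet
facet normal -0.539 -0.186 -0.822
outer loop
vertex -0.879 3.324 1.049
vertex -0.138 2.471 0.756
vertex -1.068 2.233 1.42
endloop
endfacet
facet normal -0.484 0.661 0.573
outer loop
vertex -0.405 3.927 1.929
vertex -1.234 3.133 2.145
vertex -0.302 3.209 2.844
endloop
endfacet
facet normal -0.889 -0.375 0.262
outer loop
vertex -1.234 3.133 2.145
vertex -1.068 2.233 1.42
vertex -0.712 2.163 2.529
endloop
endfacet
facet normal -0.220 -0.779 -0.587
outer loop
vertex -1.068 2.233 1.42
vertex -0.138 2.471 0.756
vertex -0.035 1.753 1.671
endloop
endfacet
facet normal 0.600 0.006 -0.800
outer loop
vertex -0.138 2.471 0.756
vertex 0.272 3.517 1.071
vertex 0.794 2.547 1.455
endloop
endfacet
facet normal 0.437 0.896 -0.084
outer loop
vertex 0.272 3.517 1.071
vertex -0.405 3.927 1.929
vertex 0.628 3.447 2.18
endloop
endfacet
facet normal 0.032 -0.300 0.953
outer loop
vertex 0.439 2.356 2.551
vertex -0.302 3.209 2.844
vertex -0.712 2.163 2.529
endloop
endfacet
facet normal 0.133 -0.849 0.511
outer loop
vertex 0.439 2.356 2.551
vertex -0.712 2.163 2.529
vertex -0.035 1.753 1.671
endloop
endfacet
facet normal 0.702 -0.704 0.105
outer loop
vertex 0.439 2.356 2.551
vertex -0.035 1.753 1.671
vertex 0.794 2.547 1.455
endloop
endfacet
facet normal 0.953 -0.064 0.297
outer loop
vertex 0.439 2.356 2.551
vertex 0.794 2.547 1.455
vertex 0.628 3.447 2.18
endloop
endfacet
facet normal 0.539 0.186 0.822
outer loop
vertex 0.439 2.356 2.551
vertex 0.628 3.447 2.18
vertex -0.302 3.209 2.844
endloop
endfacet
facet normal -0.600 -0.006 0.800
outer loop
vertex -0.712 2.163 2.529
vertex -0.302 3.209 2.844
vertex -1.234 3.133 2.145
endloop
endfacet
facet normal -0.437 -0.896 0.084
outer loop
vertex -0.035 1.753 1.671
vertex -0.712 2.163 2.529
vertex -1.068 2.233 1.42
endloop
endfacet
facet normal 0.484 -0.661 -0.573
outer loop
vertex 0.794 2.547 1.455
vertex -0.035 1.753 1.671
vertex -0.138 2.471 0.756
endloop
endfacet
facet normal 0.889 0.375 -0.262
outer loop
vertex 0.628 3.447 2.18
vertex 0.794 2.547 1.455
vertex 0.272 3.517 1.071
endloop
endfacet
facet normal 0.220 0.779 0.587
outer loop
vertex -0.302 3.209 2.844
vertex 0.628 3.447 2.18
vertex -0.405 3.927 1.929
endloop
endfacet

endsolid


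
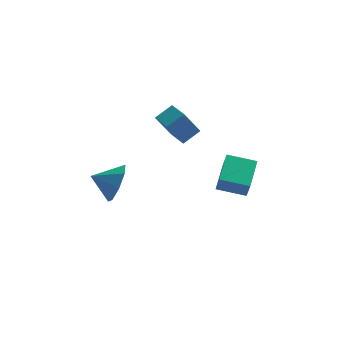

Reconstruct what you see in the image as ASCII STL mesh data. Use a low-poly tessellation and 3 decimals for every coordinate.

solid 
facet normal 0.929 -0.032 -0.369
outer loop
vertex -2.511 -0.208 2.411
vertex -2.871 -0.589 1.536
vertex -2.696 0.349 1.897
endloop
endfacet
facet normal -0.365 0.563 0.742
outer loop
vertex -2.511 -0.208 2.411
vertex -2.696 0.349 1.897
vertex -3.949 -0.551 1.964
endloop
endfacet
facet normal 0.929 -0.031 -0.369
outer loop
vertex -2.696 0.349 1.897
vertex -2.871 -0.589 1.536
vertex -2.984 0.357 1.171
endloop
endfacet
facet normal -0.559 0.796 0.231
outer loop
vertex -2.696 0.349 1.897
vertex -2.984 0.357 1.171
vertex -3.949 -0.551 1.964
endloop
endfacet
facet normal 0.929 -0.031 -0.369
outer loop
vertex -2.984 0.357 1.171
vertex -2.871 -0.589 1.536
vertex -3.206 -0.189 0.659
endloop
endfacet
facet normal -0.770 0.574 -0.279
outer loop
vertex -2.984 0.357 1.171
vertex -3.206 -0.189 0.659
vertex -3.949 -0.551 1.964
endloop
endfacet
facet normal 0.929 -0.032 -0.369
outer loop
vertex -3.206 -0.189 0.659
vertex -2.871 -0.589 1.536
vertex -3.232 -0.969 0.661
endloop
endfacet
facet normal -0.872 0.028 -0.489
outer loop
vertex -3.206 -0.189 0.659
vertex -3.232 -0.969 0.661
vertex -3.949 -0.551 1.964
endloop
endfacet
facet normal 0.929 -0.032 -0.369
outer loop
vertex -3.232 -0.969 0.661
vertex -2.871 -0.589 1.536
vertex -3.047 -1.526 1.175
endloop
endfacet
facet normal -0.807 -0.523 -0.276
outer loop
vertex -3.232 -0.969 0.661
vertex -3.047 -1.526 1.175
vertex -3.949 -0.551 1.964
endloop
endfacet
facet normal 0.929 -0.032 -0.369
outer loop
vertex -3.047 -1.526 1.175
vertex -2.871 -0.589 1.536
vertex -2.759 -1.534 1.901
endloop
endfacet
facet normal -0.612 -0.756 0.234
outer loop
vertex -3.047 -1.526 1.175
vertex -2.759 -1.534 1.901
vertex -3.949 -0.551 1.964
endloop
endfacet
facet normal 0.929 -0.032 -0.368
outer loop
vertex -2.759 -1.534 1.901
vertex -2.871 -0.589 1.536
vertex -2.537 -0.988 2.413
endloop
endfacet
facet normal -0.402 -0.534 0.744
outer loop
vertex -2.759 -1.534 1.901
vertex -2.537 -0.988 2.413
vertex -3.949 -0.551 1.964
endloop
endfacet
facet normal 0.929 -0.032 -0.368
outer loop
vertex -2.537 -0.988 2.413
vertex -2.871 -0.589 1.536
vertex -2.511 -0.208 2.411
endloop
endfacet
facet normal -0.300 0.012 0.954
outer loop
vertex -2.537 -0.988 2.413
vertex -2.511 -0.208 2.411
vertex -3.949 -0.551 1.964
endloop
endfacet
facet normal -0.964 0.167 0.209
outer loop
vertex 1.488 1.712 0.043
vertex 1.87 3.199 0.619
vertex 1.36 2.091 -0.851
endloop
endfacet
facet normal -0.233 -0.907 -0.351
outer loop
vertex 2.69 1.861 -1.139
vertex 1.488 1.712 0.043
vertex 1.36 2.091 -0.851
endloop
endfacet
facet normal -0.964 0.167 0.209
outer loop
vertex 1.36 2.091 -0.851
vertex 1.87 3.199 0.619
vertex 1.742 3.578 -0.276
endloop
endfacet
facet normal -0.131 0.387 -0.913
outer loop
vertex 1.742 3.578 -0.276
vertex 2.69 1.861 -1.139
vertex 1.36 2.091 -0.851
endloop
endfacet
facet normal 0.131 -0.387 0.913
outer loop
vertex 1.488 1.712 0.043
vertex 3.2 2.969 0.331
vertex 1.87 3.199 0.619
endloop
endfacet
facet normal -0.233 -0.907 -0.351
outer loop
vertex 2.818 1.482 -0.244
vertex 1.488 1.712 0.043
vertex 2.69 1.861 -1.139
endloop
endfacet
facet normal 0.130 -0.387 0.913
outer loop
vertex 2.818 1.482 -0.244
vertex 3.2 2.969 0.331
vertex 1.488 1.712 0.043
endloop
endfacet
facet normal 0.233 0.907 0.351
outer loop
vertex 1.87 3.199 0.619
vertex 3.2 2.969 0.331
vertex 1.742 3.578 -0.276
endloop
endfacet
facet normal -0.130 0.387 -0.913
outer loop
vertex 3.072 3.348 -0.563
vertex 2.69 1.861 -1.139
vertex 1.742 3.578 -0.276
endloop
endfacet
facet normal 0.233 0.907 0.351
outer loop
vertex 1.742 3.578 -0.276
vertex 3.2 2.969 0.331
vertex 3.072 3.348 -0.563
endloop
endfacet
facet normal 0.964 -0.167 -0.208
outer loop
vertex 3.072 3.348 -0.563
vertex 2.818 1.482 -0.244
vertex 2.69 1.861 -1.139
endloop
endfacet
facet normal 0.964 -0.167 -0.209
outer loop
vertex 3.2 2.969 0.331
vertex 2.818 1.482 -0.244
vertex 3.072 3.348 -0.563
endloop
endfacet
facet normal -0.447 -0.262 0.855
outer loop
vertex -0.001 2.805 3.526
vertex -0.504 3.681 3.532
vertex -0.745 2.382 3.008
endloop
endfacet
facet normal 0.498 -0.867 -0.007
outer loop
vertex -0.036 2.799 1.648
vertex -0.001 2.805 3.526
vertex -0.745 2.382 3.008
endloop
endfacet
facet normal -0.445 -0.263 0.856
outer loop
vertex -0.745 2.382 3.008
vertex -0.504 3.681 3.532
vertex -1.248 3.258 3.015
endloop
endfacet
facet normal -0.744 -0.423 -0.517
outer loop
vertex -1.248 3.258 3.015
vertex -0.036 2.799 1.648
vertex -0.745 2.382 3.008
endloop
endfacet
facet normal 0.744 0.423 0.517
outer loop
vertex -0.001 2.805 3.526
vertex 0.205 4.098 2.172
vertex -0.504 3.681 3.532
endloop
endfacet
facet normal 0.498 -0.867 -0.007
outer loop
vertex 0.708 3.222 2.165
vertex -0.001 2.805 3.526
vertex -0.036 2.799 1.648
endloop
endfacet
facet normal 0.744 0.423 0.517
outer loop
vertex 0.708 3.222 2.165
vertex 0.205 4.098 2.172
vertex -0.001 2.805 3.526
endloop
endfacet
facet normal -0.498 0.867 0.007
outer loop
vertex -0.504 3.681 3.532
vertex 0.205 4.098 2.172
vertex -1.248 3.258 3.015
endloop
endfacet
facet normal -0.744 -0.424 -0.517
outer loop
vertex -0.539 3.675 1.654
vertex -0.036 2.799 1.648
vertex -1.248 3.258 3.015
endloop
endfacet
facet normal -0.498 0.867 0.007
outer loop
vertex -1.248 3.258 3.015
vertex 0.205 4.098 2.172
vertex -0.539 3.675 1.654
endloop
endfacet
facet normal 0.446 0.262 -0.856
outer loop
vertex -0.539 3.675 1.654
vertex 0.708 3.222 2.165
vertex -0.036 2.799 1.648
endloop
endfacet
facet normal 0.446 0.263 -0.855
outer loop
vertex 0.205 4.098 2.172
vertex 0.708 3.222 2.165
vertex -0.539 3.675 1.654
endloop
endfacet

endsolid


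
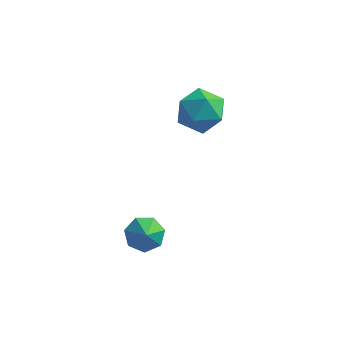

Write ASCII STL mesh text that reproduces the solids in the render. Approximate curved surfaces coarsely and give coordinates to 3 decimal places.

solid 
facet normal -0.293 0.621 -0.727
outer loop
vertex -0.481 -1.596 -4.696
vertex -1.21 -1.472 -4.297
vertex -0.491 -1.044 -4.221
endloop
endfacet
facet normal 0.952 -0.189 0.239
outer loop
vertex -0.481 -1.596 -4.696
vertex -0.491 -1.044 -4.221
vertex -0.89 -2.148 -3.503
endloop
endfacet
facet normal -0.292 0.620 -0.728
outer loop
vertex -0.491 -1.044 -4.221
vertex -1.21 -1.472 -4.297
vertex -1.042 -0.813 -3.803
endloop
endfacet
facet normal 0.648 0.236 0.724
outer loop
vertex -0.491 -1.044 -4.221
vertex -1.042 -0.813 -3.803
vertex -0.89 -2.148 -3.503
endloop
endfacet
facet normal -0.293 0.620 -0.728
outer loop
vertex -1.042 -0.813 -3.803
vertex -1.21 -1.472 -4.297
vertex -1.719 -1.079 -3.757
endloop
endfacet
facet normal -0.019 0.217 0.976
outer loop
vertex -1.042 -0.813 -3.803
vertex -1.719 -1.079 -3.757
vertex -0.89 -2.148 -3.503
endloop
endfacet
facet normal -0.294 0.620 -0.728
outer loop
vertex -1.719 -1.079 -3.757
vertex -1.21 -1.472 -4.297
vertex -2.013 -1.641 -4.117
endloop
endfacet
facet normal -0.545 -0.231 0.806
outer loop
vertex -1.719 -1.079 -3.757
vertex -2.013 -1.641 -4.117
vertex -0.89 -2.148 -3.503
endloop
endfacet
facet normal -0.294 0.620 -0.727
outer loop
vertex -2.013 -1.641 -4.117
vertex -1.21 -1.472 -4.297
vertex -1.701 -2.075 -4.613
endloop
endfacet
facet normal -0.535 -0.773 0.340
outer loop
vertex -2.013 -1.641 -4.117
vertex -1.701 -2.075 -4.613
vertex -0.89 -2.148 -3.503
endloop
endfacet
facet normal -0.293 0.620 -0.728
outer loop
vertex -1.701 -2.075 -4.613
vertex -1.21 -1.472 -4.297
vertex -1.019 -2.055 -4.87
endloop
endfacet
facet normal 0.004 -0.998 -0.068
outer loop
vertex -1.701 -2.075 -4.613
vertex -1.019 -2.055 -4.87
vertex -0.89 -2.148 -3.503
endloop
endfacet
facet normal -0.293 0.620 -0.728
outer loop
vertex -1.019 -2.055 -4.87
vertex -1.21 -1.472 -4.297
vertex -0.481 -1.596 -4.696
endloop
endfacet
facet normal 0.666 -0.738 -0.113
outer loop
vertex -1.019 -2.055 -4.87
vertex -0.481 -1.596 -4.696
vertex -0.89 -2.148 -3.503
endloop
endfacet
facet normal -0.505 0.859 0.084
outer loop
vertex -0.038 3.217 0.485
vertex -0.999 2.636 0.651
vertex -0.353 2.929 1.538
endloop
endfacet
facet normal 0.168 0.937 0.307
outer loop
vertex -0.038 3.217 0.485
vertex -0.353 2.929 1.538
vertex 0.735 2.836 1.226
endloop
endfacet
facet normal 0.601 0.764 -0.234
outer loop
vertex -0.038 3.217 0.485
vertex 0.735 2.836 1.226
vertex 0.761 2.485 0.146
endloop
endfacet
facet normal 0.195 0.579 -0.791
outer loop
vertex -0.038 3.217 0.485
vertex 0.761 2.485 0.146
vertex -0.311 2.361 -0.209
endloop
endfacet
facet normal -0.489 0.638 -0.595
outer loop
vertex -0.038 3.217 0.485
vertex -0.311 2.361 -0.209
vertex -0.999 2.636 0.651
endloop
endfacet
facet normal 0.280 0.472 0.836
outer loop
vertex 0.735 2.836 1.226
vertex -0.353 2.929 1.538
vertex 0.251 2.019 1.849
endloop
endfacet
facet normal -0.809 0.346 0.475
outer loop
vertex -0.353 2.929 1.538
vertex -0.999 2.636 0.651
vertex -0.821 1.895 1.494
endloop
endfacet
facet normal -0.783 -0.011 -0.622
outer loop
vertex -0.999 2.636 0.651
vertex -0.311 2.361 -0.209
vertex -0.795 1.544 0.414
endloop
endfacet
facet normal 0.324 -0.106 -0.940
outer loop
vertex -0.311 2.361 -0.209
vertex 0.761 2.485 0.146
vertex 0.293 1.451 0.102
endloop
endfacet
facet normal 0.981 0.192 -0.039
outer loop
vertex 0.761 2.485 0.146
vertex 0.735 2.836 1.226
vertex 0.939 1.744 0.989
endloop
endfacet
facet normal -0.195 -0.579 0.791
outer loop
vertex -0.022 1.163 1.155
vertex 0.251 2.019 1.849
vertex -0.821 1.895 1.494
endloop
endfacet
facet normal -0.601 -0.764 0.234
outer loop
vertex -0.022 1.163 1.155
vertex -0.821 1.895 1.494
vertex -0.795 1.544 0.414
endloop
endfacet
facet normal -0.168 -0.937 -0.307
outer loop
vertex -0.022 1.163 1.155
vertex -0.795 1.544 0.414
vertex 0.293 1.451 0.102
endloop
endfacet
facet normal 0.505 -0.859 -0.084
outer loop
vertex -0.022 1.163 1.155
vertex 0.293 1.451 0.102
vertex 0.939 1.744 0.989
endloop
endfacet
facet normal 0.489 -0.638 0.595
outer loop
vertex -0.022 1.163 1.155
vertex 0.939 1.744 0.989
vertex 0.251 2.019 1.849
endloop
endfacet
facet normal -0.324 0.106 0.940
outer loop
vertex -0.821 1.895 1.494
vertex 0.251 2.019 1.849
vertex -0.353 2.929 1.538
endloop
endfacet
facet normal -0.981 -0.192 0.039
outer loop
vertex -0.795 1.544 0.414
vertex -0.821 1.895 1.494
vertex -0.999 2.636 0.651
endloop
endfacet
facet normal -0.280 -0.472 -0.836
outer loop
vertex 0.293 1.451 0.102
vertex -0.795 1.544 0.414
vertex -0.311 2.361 -0.209
endloop
endfacet
facet normal 0.809 -0.346 -0.475
outer loop
vertex 0.939 1.744 0.989
vertex 0.293 1.451 0.102
vertex 0.761 2.485 0.146
endloop
endfacet
facet normal 0.783 0.011 0.622
outer loop
vertex 0.251 2.019 1.849
vertex 0.939 1.744 0.989
vertex 0.735 2.836 1.226
endloop
endfacet

endsolid


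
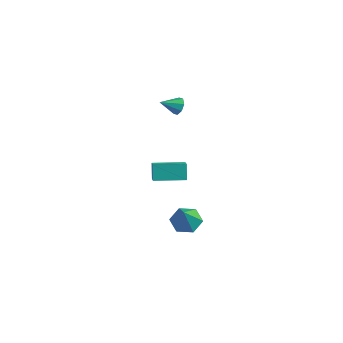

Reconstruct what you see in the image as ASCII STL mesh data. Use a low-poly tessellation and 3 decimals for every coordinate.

solid 
facet normal 0.397 0.805 -0.441
outer loop
vertex -2.501 2.931 3.204
vertex -2.8 3.287 3.584
vertex -2.262 3.022 3.585
endloop
endfacet
facet normal 0.511 -0.852 -0.117
outer loop
vertex -2.501 2.931 3.204
vertex -2.262 3.022 3.585
vertex -3.26 2.353 4.096
endloop
endfacet
facet normal 0.397 0.803 -0.444
outer loop
vertex -2.262 3.022 3.585
vertex -2.8 3.287 3.584
vertex -2.337 3.269 3.965
endloop
endfacet
facet normal 0.644 -0.577 0.502
outer loop
vertex -2.262 3.022 3.585
vertex -2.337 3.269 3.965
vertex -3.26 2.353 4.096
endloop
endfacet
facet normal 0.395 0.806 -0.442
outer loop
vertex -2.337 3.269 3.965
vertex -2.8 3.287 3.584
vertex -2.684 3.525 4.122
endloop
endfacet
facet normal 0.300 -0.168 0.939
outer loop
vertex -2.337 3.269 3.965
vertex -2.684 3.525 4.122
vertex -3.26 2.353 4.096
endloop
endfacet
facet normal 0.396 0.805 -0.442
outer loop
vertex -2.684 3.525 4.122
vertex -2.8 3.287 3.584
vertex -3.099 3.642 3.963
endloop
endfacet
facet normal -0.321 0.137 0.937
outer loop
vertex -2.684 3.525 4.122
vertex -3.099 3.642 3.963
vertex -3.26 2.353 4.096
endloop
endfacet
facet normal 0.396 0.805 -0.442
outer loop
vertex -3.099 3.642 3.963
vertex -2.8 3.287 3.584
vertex -3.339 3.551 3.582
endloop
endfacet
facet normal -0.852 0.158 0.499
outer loop
vertex -3.099 3.642 3.963
vertex -3.339 3.551 3.582
vertex -3.26 2.353 4.096
endloop
endfacet
facet normal 0.396 0.805 -0.442
outer loop
vertex -3.339 3.551 3.582
vertex -2.8 3.287 3.584
vertex -3.263 3.305 3.202
endloop
endfacet
facet normal -0.986 -0.117 -0.121
outer loop
vertex -3.339 3.551 3.582
vertex -3.263 3.305 3.202
vertex -3.26 2.353 4.096
endloop
endfacet
facet normal 0.396 0.805 -0.442
outer loop
vertex -3.263 3.305 3.202
vertex -2.8 3.287 3.584
vertex -2.916 3.048 3.045
endloop
endfacet
facet normal -0.642 -0.526 -0.558
outer loop
vertex -3.263 3.305 3.202
vertex -2.916 3.048 3.045
vertex -3.26 2.353 4.096
endloop
endfacet
facet normal 0.396 0.805 -0.442
outer loop
vertex -2.916 3.048 3.045
vertex -2.8 3.287 3.584
vertex -2.501 2.931 3.204
endloop
endfacet
facet normal -0.021 -0.831 -0.556
outer loop
vertex -2.916 3.048 3.045
vertex -2.501 2.931 3.204
vertex -3.26 2.353 4.096
endloop
endfacet
facet normal -0.362 0.467 -0.807
outer loop
vertex -0.479 2.909 -4.377
vertex -1.193 2.329 -4.392
vertex -1.247 3.114 -3.914
endloop
endfacet
facet normal 0.524 0.600 0.604
outer loop
vertex -0.479 2.909 -4.377
vertex -1.247 3.114 -3.914
vertex -0.527 1.471 -2.908
endloop
endfacet
facet normal -0.362 0.467 -0.807
outer loop
vertex -1.247 3.114 -3.914
vertex -1.193 2.329 -4.392
vertex -1.961 2.534 -3.929
endloop
endfacet
facet normal -0.330 0.384 0.863
outer loop
vertex -1.247 3.114 -3.914
vertex -1.961 2.534 -3.929
vertex -0.527 1.471 -2.908
endloop
endfacet
facet normal -0.362 0.467 -0.807
outer loop
vertex -1.961 2.534 -3.929
vertex -1.193 2.329 -4.392
vertex -1.907 1.75 -4.407
endloop
endfacet
facet normal -0.710 -0.402 0.579
outer loop
vertex -1.961 2.534 -3.929
vertex -1.907 1.75 -4.407
vertex -0.527 1.471 -2.908
endloop
endfacet
facet normal -0.362 0.467 -0.807
outer loop
vertex -1.907 1.75 -4.407
vertex -1.193 2.329 -4.392
vertex -1.139 1.545 -4.87
endloop
endfacet
facet normal -0.237 -0.971 0.037
outer loop
vertex -1.907 1.75 -4.407
vertex -1.139 1.545 -4.87
vertex -0.527 1.471 -2.908
endloop
endfacet
facet normal -0.362 0.467 -0.807
outer loop
vertex -1.139 1.545 -4.87
vertex -1.193 2.329 -4.392
vertex -0.425 2.125 -4.855
endloop
endfacet
facet normal 0.618 -0.755 -0.221
outer loop
vertex -1.139 1.545 -4.87
vertex -0.425 2.125 -4.855
vertex -0.527 1.471 -2.908
endloop
endfacet
facet normal -0.362 0.467 -0.807
outer loop
vertex -0.425 2.125 -4.855
vertex -1.193 2.329 -4.392
vertex -0.479 2.909 -4.377
endloop
endfacet
facet normal 0.998 0.031 0.063
outer loop
vertex -0.425 2.125 -4.855
vertex -0.479 2.909 -4.377
vertex -0.527 1.471 -2.908
endloop
endfacet
facet normal -0.650 -0.760 0.015
outer loop
vertex -2.659 1.249 -0.07
vertex -3.422 1.891 -0.623
vertex -2.281 0.907 -0.988
endloop
endfacet
facet normal 0.669 -0.563 0.485
outer loop
vertex -1.098 2.289 -1.017
vertex -2.659 1.249 -0.07
vertex -2.281 0.907 -0.988
endloop
endfacet
facet normal -0.650 -0.760 0.016
outer loop
vertex -2.281 0.907 -0.988
vertex -3.422 1.891 -0.623
vertex -3.044 1.548 -1.541
endloop
endfacet
facet normal 0.360 -0.326 -0.874
outer loop
vertex -3.044 1.548 -1.541
vertex -1.098 2.289 -1.017
vertex -2.281 0.907 -0.988
endloop
endfacet
facet normal -0.359 0.326 0.874
outer loop
vertex -2.659 1.249 -0.07
vertex -2.239 3.273 -0.652
vertex -3.422 1.891 -0.623
endloop
endfacet
facet normal 0.669 -0.562 0.486
outer loop
vertex -1.476 2.632 -0.099
vertex -2.659 1.249 -0.07
vertex -1.098 2.289 -1.017
endloop
endfacet
facet normal -0.360 0.326 0.874
outer loop
vertex -1.476 2.632 -0.099
vertex -2.239 3.273 -0.652
vertex -2.659 1.249 -0.07
endloop
endfacet
facet normal -0.669 0.563 -0.486
outer loop
vertex -3.422 1.891 -0.623
vertex -2.239 3.273 -0.652
vertex -3.044 1.548 -1.541
endloop
endfacet
facet normal 0.360 -0.326 -0.874
outer loop
vertex -1.861 2.931 -1.57
vertex -1.098 2.289 -1.017
vertex -3.044 1.548 -1.541
endloop
endfacet
facet normal -0.669 0.562 -0.485
outer loop
vertex -3.044 1.548 -1.541
vertex -2.239 3.273 -0.652
vertex -1.861 2.931 -1.57
endloop
endfacet
facet normal 0.650 0.759 -0.016
outer loop
vertex -1.861 2.931 -1.57
vertex -1.476 2.632 -0.099
vertex -1.098 2.289 -1.017
endloop
endfacet
facet normal 0.650 0.760 -0.016
outer loop
vertex -2.239 3.273 -0.652
vertex -1.476 2.632 -0.099
vertex -1.861 2.931 -1.57
endloop
endfacet

endsolid


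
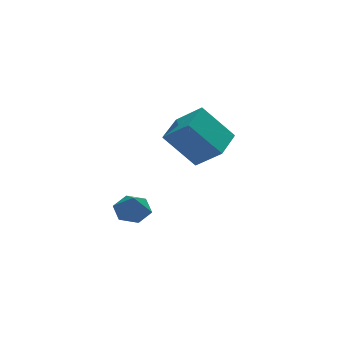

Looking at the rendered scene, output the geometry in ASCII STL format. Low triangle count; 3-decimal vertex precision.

solid 
facet normal 0.117 0.501 -0.858
outer loop
vertex 0.54 -1.149 -2.683
vertex -0.14 -1.482 -2.97
vertex -0.172 -0.781 -2.565
endloop
endfacet
facet normal 0.339 0.380 0.861
outer loop
vertex 0.54 -1.149 -2.683
vertex -0.172 -0.781 -2.565
vertex -0.28 -2.078 -1.95
endloop
endfacet
facet normal 0.118 0.501 -0.857
outer loop
vertex -0.172 -0.781 -2.565
vertex -0.14 -1.482 -2.97
vertex -0.852 -1.114 -2.853
endloop
endfacet
facet normal -0.517 0.402 0.756
outer loop
vertex -0.172 -0.781 -2.565
vertex -0.852 -1.114 -2.853
vertex -0.28 -2.078 -1.95
endloop
endfacet
facet normal 0.118 0.501 -0.857
outer loop
vertex -0.852 -1.114 -2.853
vertex -0.14 -1.482 -2.97
vertex -0.82 -1.815 -3.258
endloop
endfacet
facet normal -0.915 -0.233 0.331
outer loop
vertex -0.852 -1.114 -2.853
vertex -0.82 -1.815 -3.258
vertex -0.28 -2.078 -1.95
endloop
endfacet
facet normal 0.118 0.501 -0.857
outer loop
vertex -0.82 -1.815 -3.258
vertex -0.14 -1.482 -2.97
vertex -0.108 -2.182 -3.375
endloop
endfacet
facet normal -0.457 -0.889 0.010
outer loop
vertex -0.82 -1.815 -3.258
vertex -0.108 -2.182 -3.375
vertex -0.28 -2.078 -1.95
endloop
endfacet
facet normal 0.117 0.501 -0.857
outer loop
vertex -0.108 -2.182 -3.375
vertex -0.14 -1.482 -2.97
vertex 0.572 -1.85 -3.088
endloop
endfacet
facet normal 0.396 -0.911 0.114
outer loop
vertex -0.108 -2.182 -3.375
vertex 0.572 -1.85 -3.088
vertex -0.28 -2.078 -1.95
endloop
endfacet
facet normal 0.117 0.501 -0.858
outer loop
vertex 0.572 -1.85 -3.088
vertex -0.14 -1.482 -2.97
vertex 0.54 -1.149 -2.683
endloop
endfacet
facet normal 0.795 -0.276 0.540
outer loop
vertex 0.572 -1.85 -3.088
vertex 0.54 -1.149 -2.683
vertex -0.28 -2.078 -1.95
endloop
endfacet
facet normal -0.588 0.321 0.742
outer loop
vertex 1.306 -4.168 2.985
vertex 2.253 -3.049 3.251
vertex 0.541 -3.285 1.997
endloop
endfacet
facet normal -0.636 -0.751 -0.179
outer loop
vertex 1.687 -3.911 0.549
vertex 1.306 -4.168 2.985
vertex 0.541 -3.285 1.997
endloop
endfacet
facet normal -0.588 0.321 0.742
outer loop
vertex 0.541 -3.285 1.997
vertex 2.253 -3.049 3.251
vertex 1.488 -2.166 2.263
endloop
endfacet
facet normal -0.500 0.577 -0.646
outer loop
vertex 1.488 -2.166 2.263
vertex 1.687 -3.911 0.549
vertex 0.541 -3.285 1.997
endloop
endfacet
facet normal 0.500 -0.577 0.646
outer loop
vertex 1.306 -4.168 2.985
vertex 3.399 -3.675 1.803
vertex 2.253 -3.049 3.251
endloop
endfacet
facet normal -0.636 -0.751 -0.179
outer loop
vertex 2.452 -4.794 1.537
vertex 1.306 -4.168 2.985
vertex 1.687 -3.911 0.549
endloop
endfacet
facet normal 0.500 -0.577 0.646
outer loop
vertex 2.452 -4.794 1.537
vertex 3.399 -3.675 1.803
vertex 1.306 -4.168 2.985
endloop
endfacet
facet normal 0.636 0.751 0.179
outer loop
vertex 2.253 -3.049 3.251
vertex 3.399 -3.675 1.803
vertex 1.488 -2.166 2.263
endloop
endfacet
facet normal -0.500 0.577 -0.646
outer loop
vertex 2.634 -2.792 0.815
vertex 1.687 -3.911 0.549
vertex 1.488 -2.166 2.263
endloop
endfacet
facet normal 0.636 0.751 0.179
outer loop
vertex 1.488 -2.166 2.263
vertex 3.399 -3.675 1.803
vertex 2.634 -2.792 0.815
endloop
endfacet
facet normal 0.588 -0.321 -0.742
outer loop
vertex 2.634 -2.792 0.815
vertex 2.452 -4.794 1.537
vertex 1.687 -3.911 0.549
endloop
endfacet
facet normal 0.588 -0.321 -0.742
outer loop
vertex 3.399 -3.675 1.803
vertex 2.452 -4.794 1.537
vertex 2.634 -2.792 0.815
endloop
endfacet

endsolid


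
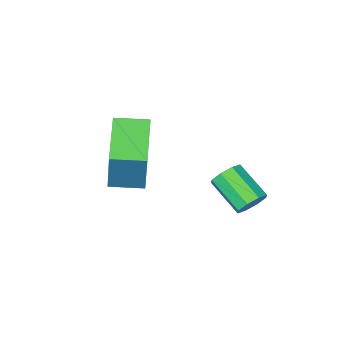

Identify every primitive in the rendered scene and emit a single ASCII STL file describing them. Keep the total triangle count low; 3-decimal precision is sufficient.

solid 
facet normal -0.159 0.833 -0.530
outer loop
vertex 0.316 4.175 0.768
vertex -0.065 3.884 0.425
vertex -0.107 4.194 0.925
endloop
endfacet
facet normal 0.312 0.552 0.773
outer loop
vertex 0.316 4.175 0.768
vertex -0.107 4.194 0.925
vertex 0.547 2.968 1.537
endloop
endfacet
facet normal 0.312 0.552 0.773
outer loop
vertex 0.547 2.968 1.537
vertex -0.107 4.194 0.925
vertex 0.124 2.987 1.694
endloop
endfacet
facet normal 0.160 -0.832 0.532
outer loop
vertex 0.547 2.968 1.537
vertex 0.124 2.987 1.694
vertex 0.165 2.676 1.195
endloop
endfacet
facet normal -0.159 0.833 -0.530
outer loop
vertex -0.107 4.194 0.925
vertex -0.065 3.884 0.425
vertex -0.505 4.032 0.79
endloop
endfacet
facet normal -0.440 0.421 0.793
outer loop
vertex -0.107 4.194 0.925
vertex -0.505 4.032 0.79
vertex 0.124 2.987 1.694
endloop
endfacet
facet normal -0.440 0.421 0.793
outer loop
vertex 0.124 2.987 1.694
vertex -0.505 4.032 0.79
vertex -0.275 2.824 1.559
endloop
endfacet
facet normal 0.160 -0.832 0.532
outer loop
vertex 0.124 2.987 1.694
vertex -0.275 2.824 1.559
vertex 0.165 2.676 1.195
endloop
endfacet
facet normal -0.161 0.832 -0.531
outer loop
vertex -0.505 4.032 0.79
vertex -0.065 3.884 0.425
vertex -0.646 3.782 0.441
endloop
endfacet
facet normal -0.937 0.043 0.348
outer loop
vertex -0.505 4.032 0.79
vertex -0.646 3.782 0.441
vertex -0.275 2.824 1.559
endloop
endfacet
facet normal -0.937 0.043 0.348
outer loop
vertex -0.275 2.824 1.559
vertex -0.646 3.782 0.441
vertex -0.416 2.575 1.21
endloop
endfacet
facet normal 0.158 -0.833 0.530
outer loop
vertex -0.275 2.824 1.559
vertex -0.416 2.575 1.21
vertex 0.165 2.676 1.195
endloop
endfacet
facet normal -0.161 0.832 -0.531
outer loop
vertex -0.646 3.782 0.441
vertex -0.065 3.884 0.425
vertex -0.447 3.592 0.083
endloop
endfacet
facet normal -0.883 -0.360 -0.300
outer loop
vertex -0.646 3.782 0.441
vertex -0.447 3.592 0.083
vertex -0.416 2.575 1.21
endloop
endfacet
facet normal -0.883 -0.361 -0.301
outer loop
vertex -0.416 2.575 1.21
vertex -0.447 3.592 0.083
vertex -0.216 2.385 0.852
endloop
endfacet
facet normal 0.158 -0.833 0.530
outer loop
vertex -0.416 2.575 1.21
vertex -0.216 2.385 0.852
vertex 0.165 2.676 1.195
endloop
endfacet
facet normal -0.160 0.832 -0.532
outer loop
vertex -0.447 3.592 0.083
vertex -0.065 3.884 0.425
vertex -0.024 3.573 -0.074
endloop
endfacet
facet normal -0.312 -0.552 -0.773
outer loop
vertex -0.447 3.592 0.083
vertex -0.024 3.573 -0.074
vertex -0.216 2.385 0.852
endloop
endfacet
facet normal -0.312 -0.552 -0.773
outer loop
vertex -0.216 2.385 0.852
vertex -0.024 3.573 -0.074
vertex 0.207 2.366 0.695
endloop
endfacet
facet normal 0.159 -0.833 0.530
outer loop
vertex -0.216 2.385 0.852
vertex 0.207 2.366 0.695
vertex 0.165 2.676 1.195
endloop
endfacet
facet normal -0.160 0.832 -0.532
outer loop
vertex -0.024 3.573 -0.074
vertex -0.065 3.884 0.425
vertex 0.375 3.736 0.061
endloop
endfacet
facet normal 0.440 -0.421 -0.793
outer loop
vertex -0.024 3.573 -0.074
vertex 0.375 3.736 0.061
vertex 0.207 2.366 0.695
endloop
endfacet
facet normal 0.440 -0.421 -0.793
outer loop
vertex 0.207 2.366 0.695
vertex 0.375 3.736 0.061
vertex 0.605 2.528 0.83
endloop
endfacet
facet normal 0.159 -0.833 0.530
outer loop
vertex 0.207 2.366 0.695
vertex 0.605 2.528 0.83
vertex 0.165 2.676 1.195
endloop
endfacet
facet normal -0.158 0.833 -0.530
outer loop
vertex 0.375 3.736 0.061
vertex -0.065 3.884 0.425
vertex 0.516 3.985 0.41
endloop
endfacet
facet normal 0.937 -0.043 -0.348
outer loop
vertex 0.375 3.736 0.061
vertex 0.516 3.985 0.41
vertex 0.605 2.528 0.83
endloop
endfacet
facet normal 0.937 -0.043 -0.348
outer loop
vertex 0.605 2.528 0.83
vertex 0.516 3.985 0.41
vertex 0.746 2.778 1.179
endloop
endfacet
facet normal 0.161 -0.832 0.531
outer loop
vertex 0.605 2.528 0.83
vertex 0.746 2.778 1.179
vertex 0.165 2.676 1.195
endloop
endfacet
facet normal -0.158 0.833 -0.530
outer loop
vertex 0.516 3.985 0.41
vertex -0.065 3.884 0.425
vertex 0.316 4.175 0.768
endloop
endfacet
facet normal 0.883 0.360 0.302
outer loop
vertex 0.516 3.985 0.41
vertex 0.316 4.175 0.768
vertex 0.746 2.778 1.179
endloop
endfacet
facet normal 0.883 0.360 0.300
outer loop
vertex 0.746 2.778 1.179
vertex 0.316 4.175 0.768
vertex 0.547 2.968 1.537
endloop
endfacet
facet normal 0.161 -0.832 0.531
outer loop
vertex 0.746 2.778 1.179
vertex 0.547 2.968 1.537
vertex 0.165 2.676 1.195
endloop
endfacet
facet normal -0.520 -0.790 0.324
outer loop
vertex 3.553 1.56 4.38
vertex 2.59 2.167 4.314
vertex 3.327 1.02 2.699
endloop
endfacet
facet normal 0.845 -0.532 0.057
outer loop
vertex 4.31 2.513 2.086
vertex 3.553 1.56 4.38
vertex 3.327 1.02 2.699
endloop
endfacet
facet normal -0.520 -0.790 0.324
outer loop
vertex 3.327 1.02 2.699
vertex 2.59 2.167 4.314
vertex 2.364 1.626 2.633
endloop
endfacet
facet normal -0.127 -0.304 -0.944
outer loop
vertex 2.364 1.626 2.633
vertex 4.31 2.513 2.086
vertex 3.327 1.02 2.699
endloop
endfacet
facet normal 0.127 0.304 0.944
outer loop
vertex 3.553 1.56 4.38
vertex 3.573 3.66 3.701
vertex 2.59 2.167 4.314
endloop
endfacet
facet normal 0.845 -0.532 0.058
outer loop
vertex 4.536 3.054 3.767
vertex 3.553 1.56 4.38
vertex 4.31 2.513 2.086
endloop
endfacet
facet normal 0.127 0.304 0.944
outer loop
vertex 4.536 3.054 3.767
vertex 3.573 3.66 3.701
vertex 3.553 1.56 4.38
endloop
endfacet
facet normal -0.845 0.532 -0.058
outer loop
vertex 2.59 2.167 4.314
vertex 3.573 3.66 3.701
vertex 2.364 1.626 2.633
endloop
endfacet
facet normal -0.127 -0.304 -0.944
outer loop
vertex 3.347 3.12 2.02
vertex 4.31 2.513 2.086
vertex 2.364 1.626 2.633
endloop
endfacet
facet normal -0.845 0.532 -0.057
outer loop
vertex 2.364 1.626 2.633
vertex 3.573 3.66 3.701
vertex 3.347 3.12 2.02
endloop
endfacet
facet normal 0.520 0.790 -0.324
outer loop
vertex 3.347 3.12 2.02
vertex 4.536 3.054 3.767
vertex 4.31 2.513 2.086
endloop
endfacet
facet normal 0.520 0.791 -0.324
outer loop
vertex 3.573 3.66 3.701
vertex 4.536 3.054 3.767
vertex 3.347 3.12 2.02
endloop
endfacet

endsolid


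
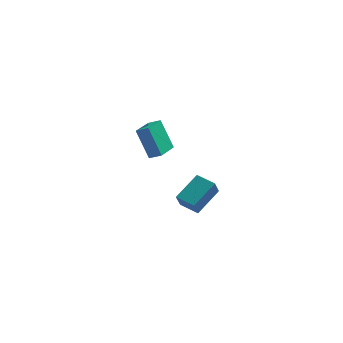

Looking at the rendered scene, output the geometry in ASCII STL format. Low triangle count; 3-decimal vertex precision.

solid 
facet normal -0.556 -0.679 -0.479
outer loop
vertex 0.887 -5.094 3.704
vertex -0.071 -4.423 3.865
vertex 1.081 -4.592 2.768
endloop
endfacet
facet normal 0.811 -0.569 -0.137
outer loop
vertex 2.111 -3.337 3.655
vertex 0.887 -5.094 3.704
vertex 1.081 -4.592 2.768
endloop
endfacet
facet normal -0.556 -0.678 -0.480
outer loop
vertex 1.081 -4.592 2.768
vertex -0.071 -4.423 3.865
vertex 0.124 -3.921 2.929
endloop
endfacet
facet normal 0.180 0.465 -0.867
outer loop
vertex 0.124 -3.921 2.929
vertex 2.111 -3.337 3.655
vertex 1.081 -4.592 2.768
endloop
endfacet
facet normal -0.180 -0.465 0.867
outer loop
vertex 0.887 -5.094 3.704
vertex 0.959 -3.168 4.752
vertex -0.071 -4.423 3.865
endloop
endfacet
facet normal 0.811 -0.569 -0.136
outer loop
vertex 1.916 -3.839 4.591
vertex 0.887 -5.094 3.704
vertex 2.111 -3.337 3.655
endloop
endfacet
facet normal -0.180 -0.465 0.867
outer loop
vertex 1.916 -3.839 4.591
vertex 0.959 -3.168 4.752
vertex 0.887 -5.094 3.704
endloop
endfacet
facet normal -0.811 0.569 0.136
outer loop
vertex -0.071 -4.423 3.865
vertex 0.959 -3.168 4.752
vertex 0.124 -3.921 2.929
endloop
endfacet
facet normal 0.180 0.465 -0.867
outer loop
vertex 1.153 -2.666 3.816
vertex 2.111 -3.337 3.655
vertex 0.124 -3.921 2.929
endloop
endfacet
facet normal -0.811 0.568 0.137
outer loop
vertex 0.124 -3.921 2.929
vertex 0.959 -3.168 4.752
vertex 1.153 -2.666 3.816
endloop
endfacet
facet normal 0.556 0.679 0.480
outer loop
vertex 1.153 -2.666 3.816
vertex 1.916 -3.839 4.591
vertex 2.111 -3.337 3.655
endloop
endfacet
facet normal 0.556 0.679 0.479
outer loop
vertex 0.959 -3.168 4.752
vertex 1.916 -3.839 4.591
vertex 1.153 -2.666 3.816
endloop
endfacet
facet normal -0.856 0.243 -0.457
outer loop
vertex -2.645 2.412 4.439
vertex -2.06 3.915 4.144
vertex -1.881 1.765 2.662
endloop
endfacet
facet normal -0.357 -0.916 0.180
outer loop
vertex -1.18 1.565 3.036
vertex -2.645 2.412 4.439
vertex -1.881 1.765 2.662
endloop
endfacet
facet normal -0.856 0.243 -0.456
outer loop
vertex -1.881 1.765 2.662
vertex -2.06 3.915 4.144
vertex -1.296 3.268 2.366
endloop
endfacet
facet normal 0.374 -0.317 -0.871
outer loop
vertex -1.296 3.268 2.366
vertex -1.18 1.565 3.036
vertex -1.881 1.765 2.662
endloop
endfacet
facet normal -0.375 0.317 0.871
outer loop
vertex -2.645 2.412 4.439
vertex -1.359 3.715 4.518
vertex -2.06 3.915 4.144
endloop
endfacet
facet normal -0.358 -0.916 0.180
outer loop
vertex -1.944 2.212 4.814
vertex -2.645 2.412 4.439
vertex -1.18 1.565 3.036
endloop
endfacet
facet normal -0.375 0.318 0.871
outer loop
vertex -1.944 2.212 4.814
vertex -1.359 3.715 4.518
vertex -2.645 2.412 4.439
endloop
endfacet
facet normal 0.357 0.916 -0.180
outer loop
vertex -2.06 3.915 4.144
vertex -1.359 3.715 4.518
vertex -1.296 3.268 2.366
endloop
endfacet
facet normal 0.375 -0.317 -0.871
outer loop
vertex -0.595 3.068 2.741
vertex -1.18 1.565 3.036
vertex -1.296 3.268 2.366
endloop
endfacet
facet normal 0.358 0.916 -0.180
outer loop
vertex -1.296 3.268 2.366
vertex -1.359 3.715 4.518
vertex -0.595 3.068 2.741
endloop
endfacet
facet normal 0.856 -0.244 0.456
outer loop
vertex -0.595 3.068 2.741
vertex -1.944 2.212 4.814
vertex -1.18 1.565 3.036
endloop
endfacet
facet normal 0.856 -0.243 0.457
outer loop
vertex -1.359 3.715 4.518
vertex -1.944 2.212 4.814
vertex -0.595 3.068 2.741
endloop
endfacet

endsolid


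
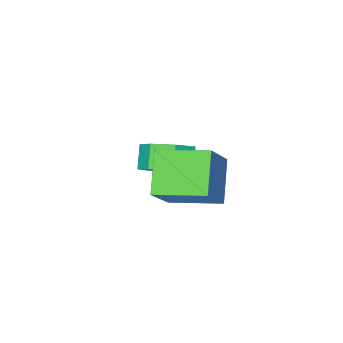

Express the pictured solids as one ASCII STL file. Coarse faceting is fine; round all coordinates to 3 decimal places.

solid 
facet normal -0.631 -0.426 -0.648
outer loop
vertex 2.805 -0.229 -1.627
vertex 1.449 1.335 -1.335
vertex 3.66 0.793 -3.132
endloop
endfacet
facet normal 0.649 -0.748 -0.140
outer loop
vertex 5.011 1.705 -1.745
vertex 2.805 -0.229 -1.627
vertex 3.66 0.793 -3.132
endloop
endfacet
facet normal -0.631 -0.426 -0.648
outer loop
vertex 3.66 0.793 -3.132
vertex 1.449 1.335 -1.335
vertex 2.305 2.357 -2.84
endloop
endfacet
facet normal 0.425 0.508 -0.749
outer loop
vertex 2.305 2.357 -2.84
vertex 5.011 1.705 -1.745
vertex 3.66 0.793 -3.132
endloop
endfacet
facet normal -0.425 -0.509 0.749
outer loop
vertex 2.805 -0.229 -1.627
vertex 2.8 2.247 0.052
vertex 1.449 1.335 -1.335
endloop
endfacet
facet normal 0.649 -0.748 -0.139
outer loop
vertex 4.155 0.683 -0.24
vertex 2.805 -0.229 -1.627
vertex 5.011 1.705 -1.745
endloop
endfacet
facet normal -0.426 -0.508 0.749
outer loop
vertex 4.155 0.683 -0.24
vertex 2.8 2.247 0.052
vertex 2.805 -0.229 -1.627
endloop
endfacet
facet normal -0.648 0.748 0.139
outer loop
vertex 1.449 1.335 -1.335
vertex 2.8 2.247 0.052
vertex 2.305 2.357 -2.84
endloop
endfacet
facet normal 0.425 0.509 -0.749
outer loop
vertex 3.655 3.269 -1.453
vertex 5.011 1.705 -1.745
vertex 2.305 2.357 -2.84
endloop
endfacet
facet normal -0.649 0.748 0.139
outer loop
vertex 2.305 2.357 -2.84
vertex 2.8 2.247 0.052
vertex 3.655 3.269 -1.453
endloop
endfacet
facet normal 0.631 0.426 0.648
outer loop
vertex 3.655 3.269 -1.453
vertex 4.155 0.683 -0.24
vertex 5.011 1.705 -1.745
endloop
endfacet
facet normal 0.631 0.426 0.648
outer loop
vertex 2.8 2.247 0.052
vertex 4.155 0.683 -0.24
vertex 3.655 3.269 -1.453
endloop
endfacet
facet normal 0.370 0.431 -0.823
outer loop
vertex 3.246 -1.144 -2.498
vertex 2.297 -1.328 -3.021
vertex 2.594 -0.451 -2.428
endloop
endfacet
facet normal 0.629 0.535 0.564
outer loop
vertex 3.246 -1.144 -2.498
vertex 2.594 -0.451 -2.428
vertex 2.813 -1.649 -1.535
endloop
endfacet
facet normal 0.630 0.535 0.563
outer loop
vertex 2.813 -1.649 -1.535
vertex 2.594 -0.451 -2.428
vertex 2.161 -0.955 -1.465
endloop
endfacet
facet normal -0.371 -0.431 0.823
outer loop
vertex 2.813 -1.649 -1.535
vertex 2.161 -0.955 -1.465
vertex 1.863 -1.832 -2.059
endloop
endfacet
facet normal 0.370 0.431 -0.823
outer loop
vertex 2.594 -0.451 -2.428
vertex 2.297 -1.328 -3.021
vertex 1.718 -0.418 -2.805
endloop
endfacet
facet normal -0.142 0.902 0.408
outer loop
vertex 2.594 -0.451 -2.428
vertex 1.718 -0.418 -2.805
vertex 2.161 -0.955 -1.465
endloop
endfacet
facet normal -0.142 0.902 0.408
outer loop
vertex 2.161 -0.955 -1.465
vertex 1.718 -0.418 -2.805
vertex 1.285 -0.922 -1.842
endloop
endfacet
facet normal -0.370 -0.431 0.823
outer loop
vertex 2.161 -0.955 -1.465
vertex 1.285 -0.922 -1.842
vertex 1.863 -1.832 -2.059
endloop
endfacet
facet normal 0.370 0.431 -0.823
outer loop
vertex 1.718 -0.418 -2.805
vertex 2.297 -1.328 -3.021
vertex 1.277 -1.07 -3.345
endloop
endfacet
facet normal -0.806 0.590 -0.054
outer loop
vertex 1.718 -0.418 -2.805
vertex 1.277 -1.07 -3.345
vertex 1.285 -0.922 -1.842
endloop
endfacet
facet normal -0.806 0.589 -0.054
outer loop
vertex 1.285 -0.922 -1.842
vertex 1.277 -1.07 -3.345
vertex 0.844 -1.575 -2.382
endloop
endfacet
facet normal -0.370 -0.431 0.823
outer loop
vertex 1.285 -0.922 -1.842
vertex 0.844 -1.575 -2.382
vertex 1.863 -1.832 -2.059
endloop
endfacet
facet normal 0.370 0.431 -0.823
outer loop
vertex 1.277 -1.07 -3.345
vertex 2.297 -1.328 -3.021
vertex 1.604 -1.916 -3.641
endloop
endfacet
facet normal -0.863 -0.167 -0.476
outer loop
vertex 1.277 -1.07 -3.345
vertex 1.604 -1.916 -3.641
vertex 0.844 -1.575 -2.382
endloop
endfacet
facet normal -0.863 -0.167 -0.476
outer loop
vertex 0.844 -1.575 -2.382
vertex 1.604 -1.916 -3.641
vertex 1.171 -2.421 -2.679
endloop
endfacet
facet normal -0.370 -0.432 0.823
outer loop
vertex 0.844 -1.575 -2.382
vertex 1.171 -2.421 -2.679
vertex 1.863 -1.832 -2.059
endloop
endfacet
facet normal 0.370 0.432 -0.823
outer loop
vertex 1.604 -1.916 -3.641
vertex 2.297 -1.328 -3.021
vertex 2.453 -2.319 -3.471
endloop
endfacet
facet normal -0.270 -0.797 -0.540
outer loop
vertex 1.604 -1.916 -3.641
vertex 2.453 -2.319 -3.471
vertex 1.171 -2.421 -2.679
endloop
endfacet
facet normal -0.270 -0.798 -0.540
outer loop
vertex 1.171 -2.421 -2.679
vertex 2.453 -2.319 -3.471
vertex 2.02 -2.824 -2.508
endloop
endfacet
facet normal -0.370 -0.431 0.823
outer loop
vertex 1.171 -2.421 -2.679
vertex 2.02 -2.824 -2.508
vertex 1.863 -1.832 -2.059
endloop
endfacet
facet normal 0.371 0.432 -0.822
outer loop
vertex 2.453 -2.319 -3.471
vertex 2.297 -1.328 -3.021
vertex 3.183 -1.976 -2.962
endloop
endfacet
facet normal 0.526 -0.827 -0.197
outer loop
vertex 2.453 -2.319 -3.471
vertex 3.183 -1.976 -2.962
vertex 2.02 -2.824 -2.508
endloop
endfacet
facet normal 0.527 -0.827 -0.196
outer loop
vertex 2.02 -2.824 -2.508
vertex 3.183 -1.976 -2.962
vertex 2.75 -2.48 -1.999
endloop
endfacet
facet normal -0.371 -0.431 0.823
outer loop
vertex 2.02 -2.824 -2.508
vertex 2.75 -2.48 -1.999
vertex 1.863 -1.832 -2.059
endloop
endfacet
facet normal 0.370 0.431 -0.823
outer loop
vertex 3.183 -1.976 -2.962
vertex 2.297 -1.328 -3.021
vertex 3.246 -1.144 -2.498
endloop
endfacet
facet normal 0.927 -0.234 0.294
outer loop
vertex 3.183 -1.976 -2.962
vertex 3.246 -1.144 -2.498
vertex 2.75 -2.48 -1.999
endloop
endfacet
facet normal 0.927 -0.234 0.294
outer loop
vertex 2.75 -2.48 -1.999
vertex 3.246 -1.144 -2.498
vertex 2.813 -1.649 -1.535
endloop
endfacet
facet normal -0.371 -0.431 0.823
outer loop
vertex 2.75 -2.48 -1.999
vertex 2.813 -1.649 -1.535
vertex 1.863 -1.832 -2.059
endloop
endfacet

endsolid
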